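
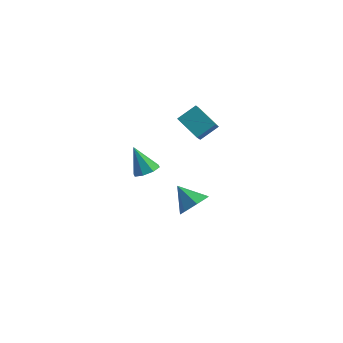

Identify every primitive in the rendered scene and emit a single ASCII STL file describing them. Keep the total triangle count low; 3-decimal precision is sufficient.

solid 
facet normal 0.505 -0.114 -0.856
outer loop
vertex -0.209 1.469 -2.223
vertex -0.737 1.28 -2.509
vertex -0.455 1.835 -2.417
endloop
endfacet
facet normal 0.449 0.635 0.628
outer loop
vertex -0.209 1.469 -2.223
vertex -0.455 1.835 -2.417
vertex -1.443 1.44 -1.311
endloop
endfacet
facet normal 0.505 -0.115 -0.856
outer loop
vertex -0.455 1.835 -2.417
vertex -0.737 1.28 -2.509
vertex -0.866 1.876 -2.665
endloop
endfacet
facet normal -0.072 0.958 0.278
outer loop
vertex -0.455 1.835 -2.417
vertex -0.866 1.876 -2.665
vertex -1.443 1.44 -1.311
endloop
endfacet
facet normal 0.505 -0.115 -0.855
outer loop
vertex -0.866 1.876 -2.665
vertex -0.737 1.28 -2.509
vertex -1.202 1.567 -2.822
endloop
endfacet
facet normal -0.665 0.745 -0.043
outer loop
vertex -0.866 1.876 -2.665
vertex -1.202 1.567 -2.822
vertex -1.443 1.44 -1.311
endloop
endfacet
facet normal 0.504 -0.116 -0.856
outer loop
vertex -1.202 1.567 -2.822
vertex -0.737 1.28 -2.509
vertex -1.266 1.09 -2.795
endloop
endfacet
facet normal -0.982 0.123 -0.146
outer loop
vertex -1.202 1.567 -2.822
vertex -1.266 1.09 -2.795
vertex -1.443 1.44 -1.311
endloop
endfacet
facet normal 0.504 -0.114 -0.856
outer loop
vertex -1.266 1.09 -2.795
vertex -0.737 1.28 -2.509
vertex -1.019 0.724 -2.601
endloop
endfacet
facet normal -0.836 -0.548 0.030
outer loop
vertex -1.266 1.09 -2.795
vertex -1.019 0.724 -2.601
vertex -1.443 1.44 -1.311
endloop
endfacet
facet normal 0.505 -0.114 -0.856
outer loop
vertex -1.019 0.724 -2.601
vertex -0.737 1.28 -2.509
vertex -0.608 0.683 -2.353
endloop
endfacet
facet normal -0.316 -0.870 0.379
outer loop
vertex -1.019 0.724 -2.601
vertex -0.608 0.683 -2.353
vertex -1.443 1.44 -1.311
endloop
endfacet
facet normal 0.503 -0.115 -0.856
outer loop
vertex -0.608 0.683 -2.353
vertex -0.737 1.28 -2.509
vertex -0.272 0.992 -2.197
endloop
endfacet
facet normal 0.279 -0.657 0.701
outer loop
vertex -0.608 0.683 -2.353
vertex -0.272 0.992 -2.197
vertex -1.443 1.44 -1.311
endloop
endfacet
facet normal 0.504 -0.113 -0.856
outer loop
vertex -0.272 0.992 -2.197
vertex -0.737 1.28 -2.509
vertex -0.209 1.469 -2.223
endloop
endfacet
facet normal 0.595 -0.035 0.803
outer loop
vertex -0.272 0.992 -2.197
vertex -0.209 1.469 -2.223
vertex -1.443 1.44 -1.311
endloop
endfacet
facet normal 0.765 -0.197 -0.613
outer loop
vertex 3.681 -3.037 0.128
vertex 3.384 -2.594 -0.385
vertex 3.86 -2.421 0.154
endloop
endfacet
facet normal 0.121 -0.077 0.990
outer loop
vertex 3.681 -3.037 0.128
vertex 3.86 -2.421 0.154
vertex 2.496 -2.366 0.325
endloop
endfacet
facet normal 0.765 -0.197 -0.613
outer loop
vertex 3.86 -2.421 0.154
vertex 3.384 -2.594 -0.385
vertex 3.681 -1.935 -0.226
endloop
endfacet
facet normal 0.121 0.639 0.760
outer loop
vertex 3.86 -2.421 0.154
vertex 3.681 -1.935 -0.226
vertex 2.496 -2.366 0.325
endloop
endfacet
facet normal 0.765 -0.197 -0.613
outer loop
vertex 3.681 -1.935 -0.226
vertex 3.384 -2.594 -0.385
vertex 3.278 -1.946 -0.726
endloop
endfacet
facet normal -0.258 0.948 0.187
outer loop
vertex 3.681 -1.935 -0.226
vertex 3.278 -1.946 -0.726
vertex 2.496 -2.366 0.325
endloop
endfacet
facet normal 0.765 -0.197 -0.613
outer loop
vertex 3.278 -1.946 -0.726
vertex 3.384 -2.594 -0.385
vertex 2.955 -2.445 -0.969
endloop
endfacet
facet normal -0.729 0.616 -0.296
outer loop
vertex 3.278 -1.946 -0.726
vertex 2.955 -2.445 -0.969
vertex 2.496 -2.366 0.325
endloop
endfacet
facet normal 0.766 -0.196 -0.613
outer loop
vertex 2.955 -2.445 -0.969
vertex 3.384 -2.594 -0.385
vertex 2.955 -3.056 -0.773
endloop
endfacet
facet normal -0.939 -0.105 -0.327
outer loop
vertex 2.955 -2.445 -0.969
vertex 2.955 -3.056 -0.773
vertex 2.496 -2.366 0.325
endloop
endfacet
facet normal 0.766 -0.197 -0.612
outer loop
vertex 2.955 -3.056 -0.773
vertex 3.384 -2.594 -0.385
vertex 3.278 -3.32 -0.284
endloop
endfacet
facet normal -0.730 -0.674 0.118
outer loop
vertex 2.955 -3.056 -0.773
vertex 3.278 -3.32 -0.284
vertex 2.496 -2.366 0.325
endloop
endfacet
facet normal 0.765 -0.197 -0.613
outer loop
vertex 3.278 -3.32 -0.284
vertex 3.384 -2.594 -0.385
vertex 3.681 -3.037 0.128
endloop
endfacet
facet normal -0.257 -0.661 0.705
outer loop
vertex 3.278 -3.32 -0.284
vertex 3.681 -3.037 0.128
vertex 2.496 -2.366 0.325
endloop
endfacet
facet normal -0.519 -0.663 -0.540
outer loop
vertex 0.336 2.063 0.717
vertex 0.075 2.951 -0.123
vertex 1.406 1.759 0.062
endloop
endfacet
facet normal 0.210 -0.710 0.672
outer loop
vertex 1.945 2.449 0.623
vertex 0.336 2.063 0.717
vertex 1.406 1.759 0.062
endloop
endfacet
facet normal -0.519 -0.663 -0.539
outer loop
vertex 1.406 1.759 0.062
vertex 0.075 2.951 -0.123
vertex 1.144 2.647 -0.778
endloop
endfacet
facet normal 0.829 -0.235 -0.507
outer loop
vertex 1.144 2.647 -0.778
vertex 1.945 2.449 0.623
vertex 1.406 1.759 0.062
endloop
endfacet
facet normal -0.829 0.236 0.507
outer loop
vertex 0.336 2.063 0.717
vertex 0.614 3.641 0.438
vertex 0.075 2.951 -0.123
endloop
endfacet
facet normal 0.210 -0.710 0.672
outer loop
vertex 0.876 2.753 1.278
vertex 0.336 2.063 0.717
vertex 1.945 2.449 0.623
endloop
endfacet
facet normal -0.829 0.236 0.508
outer loop
vertex 0.876 2.753 1.278
vertex 0.614 3.641 0.438
vertex 0.336 2.063 0.717
endloop
endfacet
facet normal -0.210 0.710 -0.672
outer loop
vertex 0.075 2.951 -0.123
vertex 0.614 3.641 0.438
vertex 1.144 2.647 -0.778
endloop
endfacet
facet normal 0.829 -0.236 -0.507
outer loop
vertex 1.684 3.337 -0.217
vertex 1.945 2.449 0.623
vertex 1.144 2.647 -0.778
endloop
endfacet
facet normal -0.210 0.710 -0.672
outer loop
vertex 1.144 2.647 -0.778
vertex 0.614 3.641 0.438
vertex 1.684 3.337 -0.217
endloop
endfacet
facet normal 0.519 0.663 0.540
outer loop
vertex 1.684 3.337 -0.217
vertex 0.876 2.753 1.278
vertex 1.945 2.449 0.623
endloop
endfacet
facet normal 0.519 0.663 0.539
outer loop
vertex 0.614 3.641 0.438
vertex 0.876 2.753 1.278
vertex 1.684 3.337 -0.217
endloop
endfacet

endsolid


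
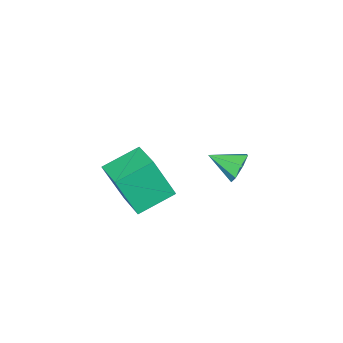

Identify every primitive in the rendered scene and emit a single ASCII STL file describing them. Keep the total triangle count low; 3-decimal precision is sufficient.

solid 
facet normal -0.510 0.769 -0.386
outer loop
vertex -3.481 3.883 -2.099
vertex -4.057 3.805 -1.493
vertex -3.357 4.269 -1.493
endloop
endfacet
facet normal 0.982 -0.022 -0.187
outer loop
vertex -3.481 3.883 -2.099
vertex -3.357 4.269 -1.493
vertex -3.283 2.635 -0.907
endloop
endfacet
facet normal -0.510 0.769 -0.385
outer loop
vertex -3.357 4.269 -1.493
vertex -4.057 3.805 -1.493
vertex -3.76 4.305 -0.887
endloop
endfacet
facet normal 0.817 0.227 0.530
outer loop
vertex -3.357 4.269 -1.493
vertex -3.76 4.305 -0.887
vertex -3.283 2.635 -0.907
endloop
endfacet
facet normal -0.509 0.769 -0.385
outer loop
vertex -3.76 4.305 -0.887
vertex -4.057 3.805 -1.493
vertex -4.387 3.965 -0.737
endloop
endfacet
facet normal 0.208 0.048 0.977
outer loop
vertex -3.76 4.305 -0.887
vertex -4.387 3.965 -0.737
vertex -3.283 2.635 -0.907
endloop
endfacet
facet normal -0.510 0.769 -0.385
outer loop
vertex -4.387 3.965 -0.737
vertex -4.057 3.805 -1.493
vertex -4.766 3.504 -1.156
endloop
endfacet
facet normal -0.387 -0.426 0.818
outer loop
vertex -4.387 3.965 -0.737
vertex -4.766 3.504 -1.156
vertex -3.283 2.635 -0.907
endloop
endfacet
facet normal -0.510 0.769 -0.385
outer loop
vertex -4.766 3.504 -1.156
vertex -4.057 3.805 -1.493
vertex -4.611 3.27 -1.829
endloop
endfacet
facet normal -0.519 -0.837 0.171
outer loop
vertex -4.766 3.504 -1.156
vertex -4.611 3.27 -1.829
vertex -3.283 2.635 -0.907
endloop
endfacet
facet normal -0.509 0.769 -0.385
outer loop
vertex -4.611 3.27 -1.829
vertex -4.057 3.805 -1.493
vertex -4.039 3.439 -2.248
endloop
endfacet
facet normal -0.089 -0.876 -0.475
outer loop
vertex -4.611 3.27 -1.829
vertex -4.039 3.439 -2.248
vertex -3.283 2.635 -0.907
endloop
endfacet
facet normal -0.509 0.769 -0.385
outer loop
vertex -4.039 3.439 -2.248
vertex -4.057 3.805 -1.493
vertex -3.481 3.883 -2.099
endloop
endfacet
facet normal 0.578 -0.514 -0.634
outer loop
vertex -4.039 3.439 -2.248
vertex -3.481 3.883 -2.099
vertex -3.283 2.635 -0.907
endloop
endfacet
facet normal -0.890 0.274 0.363
outer loop
vertex 0.027 1.863 1.084
vertex 0.698 3.492 1.498
vertex -0.552 2.604 -0.894
endloop
endfacet
facet normal -0.371 -0.900 -0.229
outer loop
vertex 1.122 2.088 -1.578
vertex 0.027 1.863 1.084
vertex -0.552 2.604 -0.894
endloop
endfacet
facet normal -0.890 0.274 0.363
outer loop
vertex -0.552 2.604 -0.894
vertex 0.698 3.492 1.498
vertex 0.119 4.233 -0.48
endloop
endfacet
facet normal -0.265 0.338 -0.903
outer loop
vertex 0.119 4.233 -0.48
vertex 1.122 2.088 -1.578
vertex -0.552 2.604 -0.894
endloop
endfacet
facet normal 0.265 -0.338 0.903
outer loop
vertex 0.027 1.863 1.084
vertex 2.372 2.976 0.814
vertex 0.698 3.492 1.498
endloop
endfacet
facet normal -0.371 -0.900 -0.229
outer loop
vertex 1.701 1.347 0.4
vertex 0.027 1.863 1.084
vertex 1.122 2.088 -1.578
endloop
endfacet
facet normal 0.265 -0.338 0.903
outer loop
vertex 1.701 1.347 0.4
vertex 2.372 2.976 0.814
vertex 0.027 1.863 1.084
endloop
endfacet
facet normal 0.371 0.900 0.229
outer loop
vertex 0.698 3.492 1.498
vertex 2.372 2.976 0.814
vertex 0.119 4.233 -0.48
endloop
endfacet
facet normal -0.265 0.338 -0.903
outer loop
vertex 1.793 3.717 -1.164
vertex 1.122 2.088 -1.578
vertex 0.119 4.233 -0.48
endloop
endfacet
facet normal 0.371 0.900 0.229
outer loop
vertex 0.119 4.233 -0.48
vertex 2.372 2.976 0.814
vertex 1.793 3.717 -1.164
endloop
endfacet
facet normal 0.890 -0.274 -0.363
outer loop
vertex 1.793 3.717 -1.164
vertex 1.701 1.347 0.4
vertex 1.122 2.088 -1.578
endloop
endfacet
facet normal 0.890 -0.274 -0.363
outer loop
vertex 2.372 2.976 0.814
vertex 1.701 1.347 0.4
vertex 1.793 3.717 -1.164
endloop
endfacet

endsolid


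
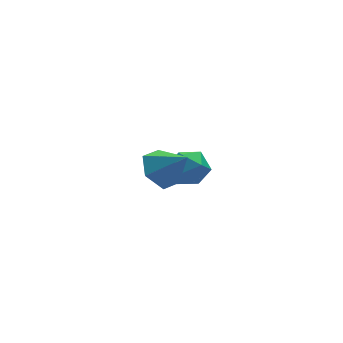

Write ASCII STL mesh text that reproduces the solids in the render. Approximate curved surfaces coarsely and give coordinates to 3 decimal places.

solid 
facet normal -0.496 0.515 -0.700
outer loop
vertex 1.332 -1.725 2.773
vertex 0.423 -2.248 3.032
vertex 0.677 -1.324 3.532
endloop
endfacet
facet normal 0.784 0.425 0.452
outer loop
vertex 1.332 -1.725 2.773
vertex 0.677 -1.324 3.532
vertex 1.257 -3.112 4.208
endloop
endfacet
facet normal -0.496 0.515 -0.699
outer loop
vertex 0.677 -1.324 3.532
vertex 0.423 -2.248 3.032
vertex -0.232 -1.847 3.792
endloop
endfacet
facet normal 0.054 0.368 0.928
outer loop
vertex 0.677 -1.324 3.532
vertex -0.232 -1.847 3.792
vertex 1.257 -3.112 4.208
endloop
endfacet
facet normal -0.496 0.514 -0.699
outer loop
vertex -0.232 -1.847 3.792
vertex 0.423 -2.248 3.032
vertex -0.485 -2.771 3.292
endloop
endfacet
facet normal -0.489 -0.308 0.816
outer loop
vertex -0.232 -1.847 3.792
vertex -0.485 -2.771 3.292
vertex 1.257 -3.112 4.208
endloop
endfacet
facet normal -0.496 0.514 -0.699
outer loop
vertex -0.485 -2.771 3.292
vertex 0.423 -2.248 3.032
vertex 0.17 -3.171 2.533
endloop
endfacet
facet normal -0.301 -0.926 0.228
outer loop
vertex -0.485 -2.771 3.292
vertex 0.17 -3.171 2.533
vertex 1.257 -3.112 4.208
endloop
endfacet
facet normal -0.496 0.514 -0.700
outer loop
vertex 0.17 -3.171 2.533
vertex 0.423 -2.248 3.032
vertex 1.079 -2.649 2.273
endloop
endfacet
facet normal 0.428 -0.869 -0.247
outer loop
vertex 0.17 -3.171 2.533
vertex 1.079 -2.649 2.273
vertex 1.257 -3.112 4.208
endloop
endfacet
facet normal -0.495 0.514 -0.700
outer loop
vertex 1.079 -2.649 2.273
vertex 0.423 -2.248 3.032
vertex 1.332 -1.725 2.773
endloop
endfacet
facet normal 0.972 -0.193 -0.136
outer loop
vertex 1.079 -2.649 2.273
vertex 1.332 -1.725 2.773
vertex 1.257 -3.112 4.208
endloop
endfacet
facet normal -0.816 -0.114 0.567
outer loop
vertex 2.925 3.545 -1.809
vertex 3.179 2.47 -1.659
vertex 3.565 3.237 -0.949
endloop
endfacet
facet normal -0.563 0.551 0.616
outer loop
vertex 2.925 3.545 -1.809
vertex 3.565 3.237 -0.949
vertex 3.819 4.151 -1.535
endloop
endfacet
facet normal -0.552 0.833 -0.040
outer loop
vertex 2.925 3.545 -1.809
vertex 3.819 4.151 -1.535
vertex 3.59 3.948 -2.607
endloop
endfacet
facet normal -0.800 0.341 -0.494
outer loop
vertex 2.925 3.545 -1.809
vertex 3.59 3.948 -2.607
vertex 3.194 2.909 -2.683
endloop
endfacet
facet normal -0.962 -0.244 -0.119
outer loop
vertex 2.925 3.545 -1.809
vertex 3.194 2.909 -2.683
vertex 3.179 2.47 -1.659
endloop
endfacet
facet normal 0.111 0.514 0.850
outer loop
vertex 3.819 4.151 -1.535
vertex 3.565 3.237 -0.949
vertex 4.626 3.451 -1.217
endloop
endfacet
facet normal -0.299 -0.563 0.771
outer loop
vertex 3.565 3.237 -0.949
vertex 3.179 2.47 -1.659
vertex 4.23 2.412 -1.293
endloop
endfacet
facet normal -0.537 -0.773 -0.339
outer loop
vertex 3.179 2.47 -1.659
vertex 3.194 2.909 -2.683
vertex 4.001 2.209 -2.365
endloop
endfacet
facet normal -0.274 0.174 -0.946
outer loop
vertex 3.194 2.909 -2.683
vertex 3.59 3.948 -2.607
vertex 4.255 3.123 -2.951
endloop
endfacet
facet normal 0.127 0.969 -0.211
outer loop
vertex 3.59 3.948 -2.607
vertex 3.819 4.151 -1.535
vertex 4.641 3.89 -2.241
endloop
endfacet
facet normal 0.800 -0.341 0.494
outer loop
vertex 4.895 2.815 -2.091
vertex 4.626 3.451 -1.217
vertex 4.23 2.412 -1.293
endloop
endfacet
facet normal 0.552 -0.833 0.040
outer loop
vertex 4.895 2.815 -2.091
vertex 4.23 2.412 -1.293
vertex 4.001 2.209 -2.365
endloop
endfacet
facet normal 0.563 -0.551 -0.616
outer loop
vertex 4.895 2.815 -2.091
vertex 4.001 2.209 -2.365
vertex 4.255 3.123 -2.951
endloop
endfacet
facet normal 0.816 0.114 -0.567
outer loop
vertex 4.895 2.815 -2.091
vertex 4.255 3.123 -2.951
vertex 4.641 3.89 -2.241
endloop
endfacet
facet normal 0.962 0.244 0.119
outer loop
vertex 4.895 2.815 -2.091
vertex 4.641 3.89 -2.241
vertex 4.626 3.451 -1.217
endloop
endfacet
facet normal 0.274 -0.174 0.946
outer loop
vertex 4.23 2.412 -1.293
vertex 4.626 3.451 -1.217
vertex 3.565 3.237 -0.949
endloop
endfacet
facet normal -0.127 -0.969 0.211
outer loop
vertex 4.001 2.209 -2.365
vertex 4.23 2.412 -1.293
vertex 3.179 2.47 -1.659
endloop
endfacet
facet normal -0.111 -0.514 -0.850
outer loop
vertex 4.255 3.123 -2.951
vertex 4.001 2.209 -2.365
vertex 3.194 2.909 -2.683
endloop
endfacet
facet normal 0.299 0.563 -0.771
outer loop
vertex 4.641 3.89 -2.241
vertex 4.255 3.123 -2.951
vertex 3.59 3.948 -2.607
endloop
endfacet
facet normal 0.537 0.773 0.339
outer loop
vertex 4.626 3.451 -1.217
vertex 4.641 3.89 -2.241
vertex 3.819 4.151 -1.535
endloop
endfacet

endsolid


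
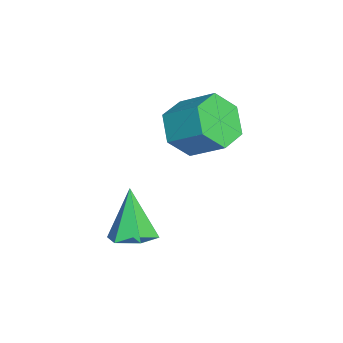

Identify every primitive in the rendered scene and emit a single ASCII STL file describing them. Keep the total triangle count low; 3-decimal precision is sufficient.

solid 
facet normal -0.355 -0.729 -0.585
outer loop
vertex -0.937 2.579 1.376
vertex -1.673 2.391 2.057
vertex -1.83 3.067 1.31
endloop
endfacet
facet normal 0.327 0.489 -0.808
outer loop
vertex -0.937 2.579 1.376
vertex -1.83 3.067 1.31
vertex -0.412 3.658 2.242
endloop
endfacet
facet normal 0.327 0.489 -0.808
outer loop
vertex -0.412 3.658 2.242
vertex -1.83 3.067 1.31
vertex -1.305 4.146 2.176
endloop
endfacet
facet normal 0.355 0.729 0.585
outer loop
vertex -0.412 3.658 2.242
vertex -1.305 4.146 2.176
vertex -1.147 3.469 2.923
endloop
endfacet
facet normal -0.355 -0.729 -0.585
outer loop
vertex -1.83 3.067 1.31
vertex -1.673 2.391 2.057
vertex -2.566 2.879 1.991
endloop
endfacet
facet normal -0.595 0.659 -0.461
outer loop
vertex -1.83 3.067 1.31
vertex -2.566 2.879 1.991
vertex -1.305 4.146 2.176
endloop
endfacet
facet normal -0.595 0.659 -0.460
outer loop
vertex -1.305 4.146 2.176
vertex -2.566 2.879 1.991
vertex -2.041 3.957 2.857
endloop
endfacet
facet normal 0.355 0.729 0.586
outer loop
vertex -1.305 4.146 2.176
vertex -2.041 3.957 2.857
vertex -1.147 3.469 2.923
endloop
endfacet
facet normal -0.355 -0.729 -0.585
outer loop
vertex -2.566 2.879 1.991
vertex -1.673 2.391 2.057
vertex -2.408 2.202 2.738
endloop
endfacet
facet normal -0.922 0.169 0.348
outer loop
vertex -2.566 2.879 1.991
vertex -2.408 2.202 2.738
vertex -2.041 3.957 2.857
endloop
endfacet
facet normal -0.922 0.169 0.348
outer loop
vertex -2.041 3.957 2.857
vertex -2.408 2.202 2.738
vertex -1.883 3.281 3.604
endloop
endfacet
facet normal 0.355 0.729 0.585
outer loop
vertex -2.041 3.957 2.857
vertex -1.883 3.281 3.604
vertex -1.147 3.469 2.923
endloop
endfacet
facet normal -0.355 -0.729 -0.585
outer loop
vertex -2.408 2.202 2.738
vertex -1.673 2.391 2.057
vertex -1.515 1.714 2.804
endloop
endfacet
facet normal -0.327 -0.489 0.808
outer loop
vertex -2.408 2.202 2.738
vertex -1.515 1.714 2.804
vertex -1.883 3.281 3.604
endloop
endfacet
facet normal -0.327 -0.489 0.808
outer loop
vertex -1.883 3.281 3.604
vertex -1.515 1.714 2.804
vertex -0.99 2.793 3.67
endloop
endfacet
facet normal 0.355 0.729 0.585
outer loop
vertex -1.883 3.281 3.604
vertex -0.99 2.793 3.67
vertex -1.147 3.469 2.923
endloop
endfacet
facet normal -0.355 -0.729 -0.586
outer loop
vertex -1.515 1.714 2.804
vertex -1.673 2.391 2.057
vertex -0.779 1.903 2.123
endloop
endfacet
facet normal 0.595 -0.659 0.460
outer loop
vertex -1.515 1.714 2.804
vertex -0.779 1.903 2.123
vertex -0.99 2.793 3.67
endloop
endfacet
facet normal 0.594 -0.659 0.460
outer loop
vertex -0.99 2.793 3.67
vertex -0.779 1.903 2.123
vertex -0.254 2.981 2.989
endloop
endfacet
facet normal 0.355 0.729 0.585
outer loop
vertex -0.99 2.793 3.67
vertex -0.254 2.981 2.989
vertex -1.147 3.469 2.923
endloop
endfacet
facet normal -0.355 -0.729 -0.585
outer loop
vertex -0.779 1.903 2.123
vertex -1.673 2.391 2.057
vertex -0.937 2.579 1.376
endloop
endfacet
facet normal 0.922 -0.169 -0.348
outer loop
vertex -0.779 1.903 2.123
vertex -0.937 2.579 1.376
vertex -0.254 2.981 2.989
endloop
endfacet
facet normal 0.922 -0.169 -0.348
outer loop
vertex -0.254 2.981 2.989
vertex -0.937 2.579 1.376
vertex -0.412 3.658 2.242
endloop
endfacet
facet normal 0.355 0.729 0.585
outer loop
vertex -0.254 2.981 2.989
vertex -0.412 3.658 2.242
vertex -1.147 3.469 2.923
endloop
endfacet
facet normal 0.442 0.079 -0.893
outer loop
vertex 2.44 1.315 0.189
vertex 1.786 1.041 -0.159
vertex 1.877 1.818 -0.045
endloop
endfacet
facet normal 0.351 0.688 0.635
outer loop
vertex 2.44 1.315 0.189
vertex 1.877 1.818 -0.045
vertex 0.994 0.899 1.439
endloop
endfacet
facet normal 0.443 0.079 -0.893
outer loop
vertex 1.877 1.818 -0.045
vertex 1.786 1.041 -0.159
vertex 1.223 1.543 -0.394
endloop
endfacet
facet normal -0.481 0.844 0.236
outer loop
vertex 1.877 1.818 -0.045
vertex 1.223 1.543 -0.394
vertex 0.994 0.899 1.439
endloop
endfacet
facet normal 0.444 0.080 -0.893
outer loop
vertex 1.223 1.543 -0.394
vertex 1.786 1.041 -0.159
vertex 1.133 0.767 -0.508
endloop
endfacet
facet normal -0.989 0.126 -0.079
outer loop
vertex 1.223 1.543 -0.394
vertex 1.133 0.767 -0.508
vertex 0.994 0.899 1.439
endloop
endfacet
facet normal 0.443 0.080 -0.893
outer loop
vertex 1.133 0.767 -0.508
vertex 1.786 1.041 -0.159
vertex 1.695 0.265 -0.274
endloop
endfacet
facet normal -0.667 -0.745 0.003
outer loop
vertex 1.133 0.767 -0.508
vertex 1.695 0.265 -0.274
vertex 0.994 0.899 1.439
endloop
endfacet
facet normal 0.443 0.080 -0.893
outer loop
vertex 1.695 0.265 -0.274
vertex 1.786 1.041 -0.159
vertex 2.349 0.539 0.075
endloop
endfacet
facet normal 0.164 -0.901 0.401
outer loop
vertex 1.695 0.265 -0.274
vertex 2.349 0.539 0.075
vertex 0.994 0.899 1.439
endloop
endfacet
facet normal 0.442 0.079 -0.893
outer loop
vertex 2.349 0.539 0.075
vertex 1.786 1.041 -0.159
vertex 2.44 1.315 0.189
endloop
endfacet
facet normal 0.673 -0.184 0.717
outer loop
vertex 2.349 0.539 0.075
vertex 2.44 1.315 0.189
vertex 0.994 0.899 1.439
endloop
endfacet

endsolid


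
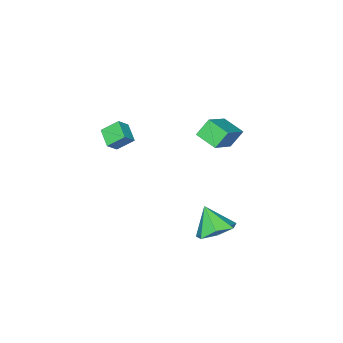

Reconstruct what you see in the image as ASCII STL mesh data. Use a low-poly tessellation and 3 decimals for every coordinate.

solid 
facet normal -0.823 -0.222 -0.523
outer loop
vertex -1.779 1.367 2.144
vertex -1.848 2.468 1.786
vertex -1.198 1.137 1.326
endloop
endfacet
facet normal 0.060 -0.949 0.309
outer loop
vertex 0.268 1.532 2.254
vertex -1.779 1.367 2.144
vertex -1.198 1.137 1.326
endloop
endfacet
facet normal -0.824 -0.222 -0.522
outer loop
vertex -1.198 1.137 1.326
vertex -1.848 2.468 1.786
vertex -1.267 2.238 0.967
endloop
endfacet
facet normal 0.564 -0.224 -0.795
outer loop
vertex -1.267 2.238 0.967
vertex 0.268 1.532 2.254
vertex -1.198 1.137 1.326
endloop
endfacet
facet normal -0.564 0.223 0.795
outer loop
vertex -1.779 1.367 2.144
vertex -0.382 2.863 2.714
vertex -1.848 2.468 1.786
endloop
endfacet
facet normal 0.060 -0.949 0.309
outer loop
vertex -0.313 1.762 3.073
vertex -1.779 1.367 2.144
vertex 0.268 1.532 2.254
endloop
endfacet
facet normal -0.564 0.224 0.795
outer loop
vertex -0.313 1.762 3.073
vertex -0.382 2.863 2.714
vertex -1.779 1.367 2.144
endloop
endfacet
facet normal -0.060 0.949 -0.309
outer loop
vertex -1.848 2.468 1.786
vertex -0.382 2.863 2.714
vertex -1.267 2.238 0.967
endloop
endfacet
facet normal 0.564 -0.223 -0.795
outer loop
vertex 0.199 2.633 1.896
vertex 0.268 1.532 2.254
vertex -1.267 2.238 0.967
endloop
endfacet
facet normal -0.060 0.949 -0.309
outer loop
vertex -1.267 2.238 0.967
vertex -0.382 2.863 2.714
vertex 0.199 2.633 1.896
endloop
endfacet
facet normal 0.824 0.221 0.522
outer loop
vertex 0.199 2.633 1.896
vertex -0.313 1.762 3.073
vertex 0.268 1.532 2.254
endloop
endfacet
facet normal 0.823 0.222 0.522
outer loop
vertex -0.382 2.863 2.714
vertex -0.313 1.762 3.073
vertex 0.199 2.633 1.896
endloop
endfacet
facet normal -0.731 0.035 -0.682
outer loop
vertex 1.212 -3.004 0.431
vertex 0.648 -2.405 1.066
vertex 1.647 -2.147 0.008
endloop
endfacet
facet normal 0.542 -0.577 -0.611
outer loop
vertex 2.232 -2.175 0.554
vertex 1.212 -3.004 0.431
vertex 1.647 -2.147 0.008
endloop
endfacet
facet normal -0.731 0.035 -0.682
outer loop
vertex 1.647 -2.147 0.008
vertex 0.648 -2.405 1.066
vertex 1.083 -1.548 0.644
endloop
endfacet
facet normal 0.414 0.817 -0.402
outer loop
vertex 1.083 -1.548 0.644
vertex 2.232 -2.175 0.554
vertex 1.647 -2.147 0.008
endloop
endfacet
facet normal -0.414 -0.816 0.402
outer loop
vertex 1.212 -3.004 0.431
vertex 1.233 -2.433 1.612
vertex 0.648 -2.405 1.066
endloop
endfacet
facet normal 0.542 -0.576 -0.612
outer loop
vertex 1.797 -3.032 0.976
vertex 1.212 -3.004 0.431
vertex 2.232 -2.175 0.554
endloop
endfacet
facet normal -0.414 -0.817 0.402
outer loop
vertex 1.797 -3.032 0.976
vertex 1.233 -2.433 1.612
vertex 1.212 -3.004 0.431
endloop
endfacet
facet normal -0.543 0.576 0.611
outer loop
vertex 0.648 -2.405 1.066
vertex 1.233 -2.433 1.612
vertex 1.083 -1.548 0.644
endloop
endfacet
facet normal 0.414 0.816 -0.402
outer loop
vertex 1.668 -1.576 1.189
vertex 2.232 -2.175 0.554
vertex 1.083 -1.548 0.644
endloop
endfacet
facet normal -0.542 0.577 0.611
outer loop
vertex 1.083 -1.548 0.644
vertex 1.233 -2.433 1.612
vertex 1.668 -1.576 1.189
endloop
endfacet
facet normal 0.731 -0.035 0.682
outer loop
vertex 1.668 -1.576 1.189
vertex 1.797 -3.032 0.976
vertex 2.232 -2.175 0.554
endloop
endfacet
facet normal 0.731 -0.035 0.681
outer loop
vertex 1.233 -2.433 1.612
vertex 1.797 -3.032 0.976
vertex 1.668 -1.576 1.189
endloop
endfacet
facet normal 0.045 0.555 -0.831
outer loop
vertex 0.685 1.971 -4.459
vertex 0.043 2.646 -4.043
vertex 1.062 2.627 -4.001
endloop
endfacet
facet normal 0.747 -0.611 0.261
outer loop
vertex 0.685 1.971 -4.459
vertex 1.062 2.627 -4.001
vertex -0.023 1.814 -2.797
endloop
endfacet
facet normal 0.045 0.554 -0.831
outer loop
vertex 1.062 2.627 -4.001
vertex 0.043 2.646 -4.043
vertex 0.673 3.298 -3.575
endloop
endfacet
facet normal 0.742 0.004 0.671
outer loop
vertex 1.062 2.627 -4.001
vertex 0.673 3.298 -3.575
vertex -0.023 1.814 -2.797
endloop
endfacet
facet normal 0.044 0.554 -0.831
outer loop
vertex 0.673 3.298 -3.575
vertex 0.043 2.646 -4.043
vertex -0.191 3.477 -3.501
endloop
endfacet
facet normal 0.160 0.398 0.903
outer loop
vertex 0.673 3.298 -3.575
vertex -0.191 3.477 -3.501
vertex -0.023 1.814 -2.797
endloop
endfacet
facet normal 0.045 0.555 -0.831
outer loop
vertex -0.191 3.477 -3.501
vertex 0.043 2.646 -4.043
vertex -0.878 3.031 -3.836
endloop
endfacet
facet normal -0.560 0.275 0.782
outer loop
vertex -0.191 3.477 -3.501
vertex -0.878 3.031 -3.836
vertex -0.023 1.814 -2.797
endloop
endfacet
facet normal 0.045 0.554 -0.831
outer loop
vertex -0.878 3.031 -3.836
vertex 0.043 2.646 -4.043
vertex -0.871 2.294 -4.327
endloop
endfacet
facet normal -0.875 -0.274 0.399
outer loop
vertex -0.878 3.031 -3.836
vertex -0.871 2.294 -4.327
vertex -0.023 1.814 -2.797
endloop
endfacet
facet normal 0.045 0.554 -0.831
outer loop
vertex -0.871 2.294 -4.327
vertex 0.043 2.646 -4.043
vertex -0.176 1.822 -4.604
endloop
endfacet
facet normal -0.550 -0.834 0.043
outer loop
vertex -0.871 2.294 -4.327
vertex -0.176 1.822 -4.604
vertex -0.023 1.814 -2.797
endloop
endfacet
facet normal 0.044 0.554 -0.831
outer loop
vertex -0.176 1.822 -4.604
vertex 0.043 2.646 -4.043
vertex 0.685 1.971 -4.459
endloop
endfacet
facet normal 0.174 -0.985 -0.019
outer loop
vertex -0.176 1.822 -4.604
vertex 0.685 1.971 -4.459
vertex -0.023 1.814 -2.797
endloop
endfacet

endsolid


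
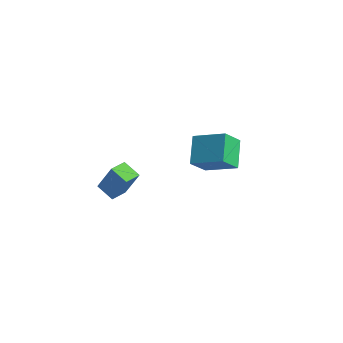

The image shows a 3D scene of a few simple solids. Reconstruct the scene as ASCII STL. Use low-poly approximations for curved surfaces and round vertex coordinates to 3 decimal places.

solid 
facet normal -0.499 0.611 0.615
outer loop
vertex -1.4 2.566 -2.566
vertex 0.377 3.261 -1.815
vertex -1.375 3.732 -3.705
endloop
endfacet
facet normal -0.866 -0.339 -0.366
outer loop
vertex -0.417 2.559 -4.885
vertex -1.4 2.566 -2.566
vertex -1.375 3.732 -3.705
endloop
endfacet
facet normal -0.499 0.611 0.615
outer loop
vertex -1.375 3.732 -3.705
vertex 0.377 3.261 -1.815
vertex 0.402 4.427 -2.954
endloop
endfacet
facet normal 0.015 0.715 -0.699
outer loop
vertex 0.402 4.427 -2.954
vertex -0.417 2.559 -4.885
vertex -1.375 3.732 -3.705
endloop
endfacet
facet normal -0.015 -0.715 0.699
outer loop
vertex -1.4 2.566 -2.566
vertex 1.335 2.088 -2.995
vertex 0.377 3.261 -1.815
endloop
endfacet
facet normal -0.866 -0.339 -0.366
outer loop
vertex -0.442 1.393 -3.746
vertex -1.4 2.566 -2.566
vertex -0.417 2.559 -4.885
endloop
endfacet
facet normal -0.015 -0.715 0.699
outer loop
vertex -0.442 1.393 -3.746
vertex 1.335 2.088 -2.995
vertex -1.4 2.566 -2.566
endloop
endfacet
facet normal 0.866 0.339 0.366
outer loop
vertex 0.377 3.261 -1.815
vertex 1.335 2.088 -2.995
vertex 0.402 4.427 -2.954
endloop
endfacet
facet normal 0.015 0.715 -0.699
outer loop
vertex 1.36 3.254 -4.134
vertex -0.417 2.559 -4.885
vertex 0.402 4.427 -2.954
endloop
endfacet
facet normal 0.866 0.339 0.366
outer loop
vertex 0.402 4.427 -2.954
vertex 1.335 2.088 -2.995
vertex 1.36 3.254 -4.134
endloop
endfacet
facet normal 0.499 -0.611 -0.615
outer loop
vertex 1.36 3.254 -4.134
vertex -0.442 1.393 -3.746
vertex -0.417 2.559 -4.885
endloop
endfacet
facet normal 0.499 -0.611 -0.615
outer loop
vertex 1.335 2.088 -2.995
vertex -0.442 1.393 -3.746
vertex 1.36 3.254 -4.134
endloop
endfacet
facet normal -0.890 -0.067 0.450
outer loop
vertex -0.565 -4.269 -1.268
vertex -0.686 -3.219 -1.35
vertex -1.407 -4.499 -2.967
endloop
endfacet
facet normal 0.114 -0.990 0.078
outer loop
vertex -0.374 -4.421 -3.49
vertex -0.565 -4.269 -1.268
vertex -1.407 -4.499 -2.967
endloop
endfacet
facet normal -0.890 -0.067 0.450
outer loop
vertex -1.407 -4.499 -2.967
vertex -0.686 -3.219 -1.35
vertex -1.528 -3.449 -3.05
endloop
endfacet
facet normal -0.441 -0.121 -0.889
outer loop
vertex -1.528 -3.449 -3.05
vertex -0.374 -4.421 -3.49
vertex -1.407 -4.499 -2.967
endloop
endfacet
facet normal 0.441 0.120 0.889
outer loop
vertex -0.565 -4.269 -1.268
vertex 0.347 -3.141 -1.873
vertex -0.686 -3.219 -1.35
endloop
endfacet
facet normal 0.114 -0.990 0.078
outer loop
vertex 0.468 -4.191 -1.79
vertex -0.565 -4.269 -1.268
vertex -0.374 -4.421 -3.49
endloop
endfacet
facet normal 0.440 0.121 0.890
outer loop
vertex 0.468 -4.191 -1.79
vertex 0.347 -3.141 -1.873
vertex -0.565 -4.269 -1.268
endloop
endfacet
facet normal -0.114 0.990 -0.078
outer loop
vertex -0.686 -3.219 -1.35
vertex 0.347 -3.141 -1.873
vertex -1.528 -3.449 -3.05
endloop
endfacet
facet normal -0.440 -0.120 -0.890
outer loop
vertex -0.495 -3.371 -3.572
vertex -0.374 -4.421 -3.49
vertex -1.528 -3.449 -3.05
endloop
endfacet
facet normal -0.114 0.990 -0.078
outer loop
vertex -1.528 -3.449 -3.05
vertex 0.347 -3.141 -1.873
vertex -0.495 -3.371 -3.572
endloop
endfacet
facet normal 0.890 0.067 -0.450
outer loop
vertex -0.495 -3.371 -3.572
vertex 0.468 -4.191 -1.79
vertex -0.374 -4.421 -3.49
endloop
endfacet
facet normal 0.890 0.067 -0.450
outer loop
vertex 0.347 -3.141 -1.873
vertex 0.468 -4.191 -1.79
vertex -0.495 -3.371 -3.572
endloop
endfacet

endsolid


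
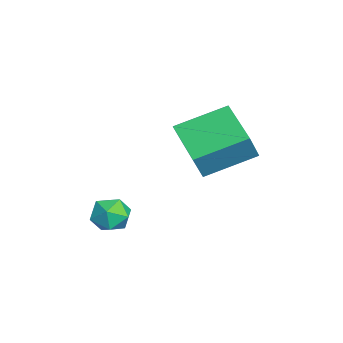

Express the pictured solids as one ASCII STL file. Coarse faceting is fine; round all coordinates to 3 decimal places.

solid 
facet normal -0.890 -0.337 0.309
outer loop
vertex -3.554 -1.071 -0.485
vertex -4.019 0.907 0.332
vertex -4.1 -0.711 -1.666
endloop
endfacet
facet normal 0.212 -0.903 -0.373
outer loop
vertex -2.241 -0.007 -2.312
vertex -3.554 -1.071 -0.485
vertex -4.1 -0.711 -1.666
endloop
endfacet
facet normal -0.890 -0.337 0.309
outer loop
vertex -4.1 -0.711 -1.666
vertex -4.019 0.907 0.332
vertex -4.565 1.267 -0.849
endloop
endfacet
facet normal -0.405 0.266 -0.875
outer loop
vertex -4.565 1.267 -0.849
vertex -2.241 -0.007 -2.312
vertex -4.1 -0.711 -1.666
endloop
endfacet
facet normal 0.405 -0.266 0.875
outer loop
vertex -3.554 -1.071 -0.485
vertex -2.16 1.611 -0.314
vertex -4.019 0.907 0.332
endloop
endfacet
facet normal 0.212 -0.903 -0.373
outer loop
vertex -1.695 -0.367 -1.131
vertex -3.554 -1.071 -0.485
vertex -2.241 -0.007 -2.312
endloop
endfacet
facet normal 0.405 -0.266 0.875
outer loop
vertex -1.695 -0.367 -1.131
vertex -2.16 1.611 -0.314
vertex -3.554 -1.071 -0.485
endloop
endfacet
facet normal -0.212 0.903 0.373
outer loop
vertex -4.019 0.907 0.332
vertex -2.16 1.611 -0.314
vertex -4.565 1.267 -0.849
endloop
endfacet
facet normal -0.405 0.266 -0.875
outer loop
vertex -2.706 1.971 -1.495
vertex -2.241 -0.007 -2.312
vertex -4.565 1.267 -0.849
endloop
endfacet
facet normal -0.212 0.903 0.373
outer loop
vertex -4.565 1.267 -0.849
vertex -2.16 1.611 -0.314
vertex -2.706 1.971 -1.495
endloop
endfacet
facet normal 0.890 0.337 -0.309
outer loop
vertex -2.706 1.971 -1.495
vertex -1.695 -0.367 -1.131
vertex -2.241 -0.007 -2.312
endloop
endfacet
facet normal 0.890 0.337 -0.309
outer loop
vertex -2.16 1.611 -0.314
vertex -1.695 -0.367 -1.131
vertex -2.706 1.971 -1.495
endloop
endfacet
facet normal -0.897 0.428 -0.111
outer loop
vertex -0.666 -3.083 -3.415
vertex -0.816 -3.19 -2.615
vertex -0.455 -2.501 -2.877
endloop
endfacet
facet normal -0.428 0.692 -0.581
outer loop
vertex -0.666 -3.083 -3.415
vertex -0.455 -2.501 -2.877
vertex 0.054 -2.699 -3.488
endloop
endfacet
facet normal -0.179 0.151 -0.972
outer loop
vertex -0.666 -3.083 -3.415
vertex 0.054 -2.699 -3.488
vertex 0.008 -3.509 -3.605
endloop
endfacet
facet normal -0.494 -0.449 -0.744
outer loop
vertex -0.666 -3.083 -3.415
vertex 0.008 -3.509 -3.605
vertex -0.53 -3.812 -3.065
endloop
endfacet
facet normal -0.937 -0.277 -0.213
outer loop
vertex -0.666 -3.083 -3.415
vertex -0.53 -3.812 -3.065
vertex -0.816 -3.19 -2.615
endloop
endfacet
facet normal 0.119 0.969 -0.215
outer loop
vertex 0.054 -2.699 -3.488
vertex -0.455 -2.501 -2.877
vertex 0.35 -2.568 -2.735
endloop
endfacet
facet normal -0.640 0.542 0.545
outer loop
vertex -0.455 -2.501 -2.877
vertex -0.816 -3.19 -2.615
vertex -0.188 -2.871 -2.195
endloop
endfacet
facet normal -0.704 -0.599 0.381
outer loop
vertex -0.816 -3.19 -2.615
vertex -0.53 -3.812 -3.065
vertex -0.234 -3.681 -2.312
endloop
endfacet
facet normal 0.012 -0.877 -0.480
outer loop
vertex -0.53 -3.812 -3.065
vertex 0.008 -3.509 -3.605
vertex 0.275 -3.879 -2.923
endloop
endfacet
facet normal 0.520 0.093 -0.849
outer loop
vertex 0.008 -3.509 -3.605
vertex 0.054 -2.699 -3.488
vertex 0.636 -3.19 -3.185
endloop
endfacet
facet normal 0.494 0.449 0.744
outer loop
vertex 0.486 -3.297 -2.385
vertex 0.35 -2.568 -2.735
vertex -0.188 -2.871 -2.195
endloop
endfacet
facet normal 0.179 -0.151 0.972
outer loop
vertex 0.486 -3.297 -2.385
vertex -0.188 -2.871 -2.195
vertex -0.234 -3.681 -2.312
endloop
endfacet
facet normal 0.428 -0.692 0.581
outer loop
vertex 0.486 -3.297 -2.385
vertex -0.234 -3.681 -2.312
vertex 0.275 -3.879 -2.923
endloop
endfacet
facet normal 0.897 -0.428 0.111
outer loop
vertex 0.486 -3.297 -2.385
vertex 0.275 -3.879 -2.923
vertex 0.636 -3.19 -3.185
endloop
endfacet
facet normal 0.937 0.277 0.213
outer loop
vertex 0.486 -3.297 -2.385
vertex 0.636 -3.19 -3.185
vertex 0.35 -2.568 -2.735
endloop
endfacet
facet normal -0.012 0.877 0.480
outer loop
vertex -0.188 -2.871 -2.195
vertex 0.35 -2.568 -2.735
vertex -0.455 -2.501 -2.877
endloop
endfacet
facet normal -0.520 -0.093 0.849
outer loop
vertex -0.234 -3.681 -2.312
vertex -0.188 -2.871 -2.195
vertex -0.816 -3.19 -2.615
endloop
endfacet
facet normal -0.119 -0.969 0.215
outer loop
vertex 0.275 -3.879 -2.923
vertex -0.234 -3.681 -2.312
vertex -0.53 -3.812 -3.065
endloop
endfacet
facet normal 0.640 -0.542 -0.545
outer loop
vertex 0.636 -3.19 -3.185
vertex 0.275 -3.879 -2.923
vertex 0.008 -3.509 -3.605
endloop
endfacet
facet normal 0.704 0.599 -0.381
outer loop
vertex 0.35 -2.568 -2.735
vertex 0.636 -3.19 -3.185
vertex 0.054 -2.699 -3.488
endloop
endfacet

endsolid


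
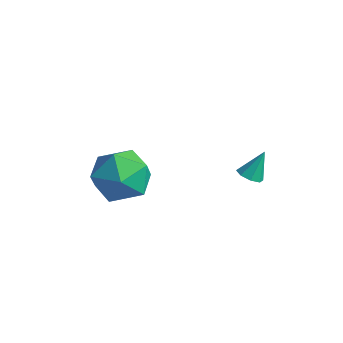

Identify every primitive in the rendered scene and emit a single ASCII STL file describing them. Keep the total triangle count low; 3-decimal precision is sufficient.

solid 
facet normal -0.124 -0.505 -0.854
outer loop
vertex 3.384 2.543 -1.188
vertex 3.035 2.906 -1.352
vertex 3.56 2.846 -1.393
endloop
endfacet
facet normal 0.873 -0.210 0.439
outer loop
vertex 3.384 2.543 -1.188
vertex 3.56 2.846 -1.393
vertex 3.185 3.514 -0.328
endloop
endfacet
facet normal -0.124 -0.506 -0.854
outer loop
vertex 3.56 2.846 -1.393
vertex 3.035 2.906 -1.352
vertex 3.428 3.184 -1.574
endloop
endfacet
facet normal 0.915 0.397 0.073
outer loop
vertex 3.56 2.846 -1.393
vertex 3.428 3.184 -1.574
vertex 3.185 3.514 -0.328
endloop
endfacet
facet normal -0.124 -0.506 -0.854
outer loop
vertex 3.428 3.184 -1.574
vertex 3.035 2.906 -1.352
vertex 3.066 3.359 -1.625
endloop
endfacet
facet normal 0.447 0.882 -0.146
outer loop
vertex 3.428 3.184 -1.574
vertex 3.066 3.359 -1.625
vertex 3.185 3.514 -0.328
endloop
endfacet
facet normal -0.125 -0.506 -0.854
outer loop
vertex 3.066 3.359 -1.625
vertex 3.035 2.906 -1.352
vertex 2.686 3.269 -1.516
endloop
endfacet
facet normal -0.254 0.963 -0.092
outer loop
vertex 3.066 3.359 -1.625
vertex 2.686 3.269 -1.516
vertex 3.185 3.514 -0.328
endloop
endfacet
facet normal -0.125 -0.506 -0.853
outer loop
vertex 2.686 3.269 -1.516
vertex 3.035 2.906 -1.352
vertex 2.51 2.967 -1.311
endloop
endfacet
facet normal -0.779 0.593 0.205
outer loop
vertex 2.686 3.269 -1.516
vertex 2.51 2.967 -1.311
vertex 3.185 3.514 -0.328
endloop
endfacet
facet normal -0.125 -0.506 -0.853
outer loop
vertex 2.51 2.967 -1.311
vertex 3.035 2.906 -1.352
vertex 2.642 2.629 -1.13
endloop
endfacet
facet normal -0.821 -0.014 0.571
outer loop
vertex 2.51 2.967 -1.311
vertex 2.642 2.629 -1.13
vertex 3.185 3.514 -0.328
endloop
endfacet
facet normal -0.126 -0.506 -0.853
outer loop
vertex 2.642 2.629 -1.13
vertex 3.035 2.906 -1.352
vertex 3.004 2.453 -1.079
endloop
endfacet
facet normal -0.354 -0.499 0.791
outer loop
vertex 2.642 2.629 -1.13
vertex 3.004 2.453 -1.079
vertex 3.185 3.514 -0.328
endloop
endfacet
facet normal -0.125 -0.506 -0.854
outer loop
vertex 3.004 2.453 -1.079
vertex 3.035 2.906 -1.352
vertex 3.384 2.543 -1.188
endloop
endfacet
facet normal 0.349 -0.580 0.736
outer loop
vertex 3.004 2.453 -1.079
vertex 3.384 2.543 -1.188
vertex 3.185 3.514 -0.328
endloop
endfacet
facet normal 0.086 0.465 0.881
outer loop
vertex 0.457 -0.343 0.616
vertex 0.627 -1.418 1.167
vertex 1.584 -0.792 0.743
endloop
endfacet
facet normal 0.313 0.884 0.348
outer loop
vertex 0.457 -0.343 0.616
vertex 1.584 -0.792 0.743
vertex 1.253 -0.262 -0.305
endloop
endfacet
facet normal -0.227 0.968 -0.111
outer loop
vertex 0.457 -0.343 0.616
vertex 1.253 -0.262 -0.305
vertex 0.092 -0.56 -0.528
endloop
endfacet
facet normal -0.787 0.601 0.137
outer loop
vertex 0.457 -0.343 0.616
vertex 0.092 -0.56 -0.528
vertex -0.295 -1.274 0.382
endloop
endfacet
facet normal -0.594 0.291 0.750
outer loop
vertex 0.457 -0.343 0.616
vertex -0.295 -1.274 0.382
vertex 0.627 -1.418 1.167
endloop
endfacet
facet normal 0.840 0.543 0.009
outer loop
vertex 1.253 -0.262 -0.305
vertex 1.584 -0.792 0.743
vertex 1.915 -1.286 -0.322
endloop
endfacet
facet normal 0.473 -0.134 0.871
outer loop
vertex 1.584 -0.792 0.743
vertex 0.627 -1.418 1.167
vertex 1.528 -2.0 0.588
endloop
endfacet
facet normal -0.626 -0.416 0.659
outer loop
vertex 0.627 -1.418 1.167
vertex -0.295 -1.274 0.382
vertex 0.367 -2.298 0.365
endloop
endfacet
facet normal -0.939 0.086 -0.332
outer loop
vertex -0.295 -1.274 0.382
vertex 0.092 -0.56 -0.528
vertex 0.036 -1.768 -0.683
endloop
endfacet
facet normal -0.033 0.679 -0.734
outer loop
vertex 0.092 -0.56 -0.528
vertex 1.253 -0.262 -0.305
vertex 0.993 -1.142 -1.107
endloop
endfacet
facet normal 0.787 -0.601 -0.137
outer loop
vertex 1.163 -2.217 -0.556
vertex 1.915 -1.286 -0.322
vertex 1.528 -2.0 0.588
endloop
endfacet
facet normal 0.227 -0.968 0.111
outer loop
vertex 1.163 -2.217 -0.556
vertex 1.528 -2.0 0.588
vertex 0.367 -2.298 0.365
endloop
endfacet
facet normal -0.313 -0.884 -0.348
outer loop
vertex 1.163 -2.217 -0.556
vertex 0.367 -2.298 0.365
vertex 0.036 -1.768 -0.683
endloop
endfacet
facet normal -0.086 -0.465 -0.881
outer loop
vertex 1.163 -2.217 -0.556
vertex 0.036 -1.768 -0.683
vertex 0.993 -1.142 -1.107
endloop
endfacet
facet normal 0.594 -0.291 -0.750
outer loop
vertex 1.163 -2.217 -0.556
vertex 0.993 -1.142 -1.107
vertex 1.915 -1.286 -0.322
endloop
endfacet
facet normal 0.939 -0.086 0.332
outer loop
vertex 1.528 -2.0 0.588
vertex 1.915 -1.286 -0.322
vertex 1.584 -0.792 0.743
endloop
endfacet
facet normal 0.033 -0.679 0.734
outer loop
vertex 0.367 -2.298 0.365
vertex 1.528 -2.0 0.588
vertex 0.627 -1.418 1.167
endloop
endfacet
facet normal -0.840 -0.543 -0.009
outer loop
vertex 0.036 -1.768 -0.683
vertex 0.367 -2.298 0.365
vertex -0.295 -1.274 0.382
endloop
endfacet
facet normal -0.473 0.134 -0.871
outer loop
vertex 0.993 -1.142 -1.107
vertex 0.036 -1.768 -0.683
vertex 0.092 -0.56 -0.528
endloop
endfacet
facet normal 0.626 0.416 -0.659
outer loop
vertex 1.915 -1.286 -0.322
vertex 0.993 -1.142 -1.107
vertex 1.253 -0.262 -0.305
endloop
endfacet

endsolid


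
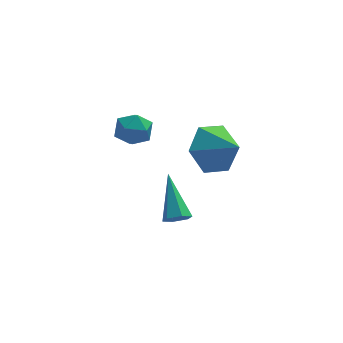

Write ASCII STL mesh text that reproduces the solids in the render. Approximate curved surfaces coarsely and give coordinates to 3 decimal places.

solid 
facet normal 0.058 -0.777 -0.627
outer loop
vertex -0.049 1.268 -4.644
vertex -0.444 1.029 -4.384
vertex -0.551 1.35 -4.792
endloop
endfacet
facet normal 0.292 0.773 -0.564
outer loop
vertex -0.049 1.268 -4.644
vertex -0.551 1.35 -4.792
vertex -0.556 2.531 -3.176
endloop
endfacet
facet normal 0.058 -0.777 -0.627
outer loop
vertex -0.551 1.35 -4.792
vertex -0.444 1.029 -4.384
vertex -0.946 1.111 -4.532
endloop
endfacet
facet normal -0.659 0.606 -0.445
outer loop
vertex -0.551 1.35 -4.792
vertex -0.946 1.111 -4.532
vertex -0.556 2.531 -3.176
endloop
endfacet
facet normal 0.057 -0.779 -0.624
outer loop
vertex -0.946 1.111 -4.532
vertex -0.444 1.029 -4.384
vertex -0.839 0.791 -4.123
endloop
endfacet
facet normal -0.965 0.014 0.263
outer loop
vertex -0.946 1.111 -4.532
vertex -0.839 0.791 -4.123
vertex -0.556 2.531 -3.176
endloop
endfacet
facet normal 0.057 -0.779 -0.624
outer loop
vertex -0.839 0.791 -4.123
vertex -0.444 1.029 -4.384
vertex -0.337 0.709 -3.975
endloop
endfacet
facet normal -0.319 -0.413 0.853
outer loop
vertex -0.839 0.791 -4.123
vertex -0.337 0.709 -3.975
vertex -0.556 2.531 -3.176
endloop
endfacet
facet normal 0.058 -0.779 -0.625
outer loop
vertex -0.337 0.709 -3.975
vertex -0.444 1.029 -4.384
vertex 0.058 0.947 -4.235
endloop
endfacet
facet normal 0.632 -0.246 0.735
outer loop
vertex -0.337 0.709 -3.975
vertex 0.058 0.947 -4.235
vertex -0.556 2.531 -3.176
endloop
endfacet
facet normal 0.059 -0.778 -0.626
outer loop
vertex 0.058 0.947 -4.235
vertex -0.444 1.029 -4.384
vertex -0.049 1.268 -4.644
endloop
endfacet
facet normal 0.938 0.346 0.026
outer loop
vertex 0.058 0.947 -4.235
vertex -0.049 1.268 -4.644
vertex -0.556 2.531 -3.176
endloop
endfacet
facet normal -0.523 0.669 -0.528
outer loop
vertex 1.052 -0.353 -0.876
vertex 0.602 -0.015 -0.001
vertex 1.488 0.418 -0.331
endloop
endfacet
facet normal 0.908 -0.331 -0.258
outer loop
vertex 1.052 -0.353 -0.876
vertex 1.488 0.418 -0.331
vertex 1.298 -0.905 0.701
endloop
endfacet
facet normal -0.523 0.669 -0.528
outer loop
vertex 1.488 0.418 -0.331
vertex 0.602 -0.015 -0.001
vertex 1.037 0.756 0.544
endloop
endfacet
facet normal 0.901 0.179 0.395
outer loop
vertex 1.488 0.418 -0.331
vertex 1.037 0.756 0.544
vertex 1.298 -0.905 0.701
endloop
endfacet
facet normal -0.524 0.669 -0.528
outer loop
vertex 1.037 0.756 0.544
vertex 0.602 -0.015 -0.001
vertex 0.152 0.323 0.874
endloop
endfacet
facet normal 0.288 0.135 0.948
outer loop
vertex 1.037 0.756 0.544
vertex 0.152 0.323 0.874
vertex 1.298 -0.905 0.701
endloop
endfacet
facet normal -0.524 0.669 -0.528
outer loop
vertex 0.152 0.323 0.874
vertex 0.602 -0.015 -0.001
vertex -0.284 -0.449 0.329
endloop
endfacet
facet normal -0.321 -0.419 0.850
outer loop
vertex 0.152 0.323 0.874
vertex -0.284 -0.449 0.329
vertex 1.298 -0.905 0.701
endloop
endfacet
facet normal -0.524 0.669 -0.528
outer loop
vertex -0.284 -0.449 0.329
vertex 0.602 -0.015 -0.001
vertex 0.166 -0.787 -0.546
endloop
endfacet
facet normal -0.314 -0.929 0.197
outer loop
vertex -0.284 -0.449 0.329
vertex 0.166 -0.787 -0.546
vertex 1.298 -0.905 0.701
endloop
endfacet
facet normal -0.524 0.669 -0.528
outer loop
vertex 0.166 -0.787 -0.546
vertex 0.602 -0.015 -0.001
vertex 1.052 -0.353 -0.876
endloop
endfacet
facet normal 0.301 -0.885 -0.357
outer loop
vertex 0.166 -0.787 -0.546
vertex 1.052 -0.353 -0.876
vertex 1.298 -0.905 0.701
endloop
endfacet
facet normal -0.417 -0.073 0.906
outer loop
vertex -2.185 3.422 -0.743
vertex -2.017 2.684 -0.725
vertex -1.524 3.191 -0.457
endloop
endfacet
facet normal -0.145 0.579 0.802
outer loop
vertex -2.185 3.422 -0.743
vertex -1.524 3.191 -0.457
vertex -1.551 3.802 -0.903
endloop
endfacet
facet normal -0.459 0.860 0.225
outer loop
vertex -2.185 3.422 -0.743
vertex -1.551 3.802 -0.903
vertex -2.061 3.672 -1.447
endloop
endfacet
facet normal -0.924 0.382 -0.027
outer loop
vertex -2.185 3.422 -0.743
vertex -2.061 3.672 -1.447
vertex -2.35 2.981 -1.337
endloop
endfacet
facet normal -0.898 -0.195 0.394
outer loop
vertex -2.185 3.422 -0.743
vertex -2.35 2.981 -1.337
vertex -2.017 2.684 -0.725
endloop
endfacet
facet normal 0.550 0.508 0.663
outer loop
vertex -1.551 3.802 -0.903
vertex -1.524 3.191 -0.457
vertex -0.99 3.299 -0.983
endloop
endfacet
facet normal 0.110 -0.546 0.830
outer loop
vertex -1.524 3.191 -0.457
vertex -2.017 2.684 -0.725
vertex -1.279 2.608 -0.873
endloop
endfacet
facet normal -0.667 -0.745 0.002
outer loop
vertex -2.017 2.684 -0.725
vertex -2.35 2.981 -1.337
vertex -1.789 2.478 -1.417
endloop
endfacet
facet normal -0.708 0.188 -0.680
outer loop
vertex -2.35 2.981 -1.337
vertex -2.061 3.672 -1.447
vertex -1.816 3.089 -1.863
endloop
endfacet
facet normal 0.045 0.961 -0.272
outer loop
vertex -2.061 3.672 -1.447
vertex -1.551 3.802 -0.903
vertex -1.323 3.596 -1.595
endloop
endfacet
facet normal 0.924 -0.382 0.027
outer loop
vertex -1.155 2.858 -1.577
vertex -0.99 3.299 -0.983
vertex -1.279 2.608 -0.873
endloop
endfacet
facet normal 0.459 -0.860 -0.225
outer loop
vertex -1.155 2.858 -1.577
vertex -1.279 2.608 -0.873
vertex -1.789 2.478 -1.417
endloop
endfacet
facet normal 0.145 -0.579 -0.802
outer loop
vertex -1.155 2.858 -1.577
vertex -1.789 2.478 -1.417
vertex -1.816 3.089 -1.863
endloop
endfacet
facet normal 0.417 0.073 -0.906
outer loop
vertex -1.155 2.858 -1.577
vertex -1.816 3.089 -1.863
vertex -1.323 3.596 -1.595
endloop
endfacet
facet normal 0.898 0.195 -0.394
outer loop
vertex -1.155 2.858 -1.577
vertex -1.323 3.596 -1.595
vertex -0.99 3.299 -0.983
endloop
endfacet
facet normal 0.708 -0.188 0.680
outer loop
vertex -1.279 2.608 -0.873
vertex -0.99 3.299 -0.983
vertex -1.524 3.191 -0.457
endloop
endfacet
facet normal -0.045 -0.961 0.272
outer loop
vertex -1.789 2.478 -1.417
vertex -1.279 2.608 -0.873
vertex -2.017 2.684 -0.725
endloop
endfacet
facet normal -0.550 -0.508 -0.663
outer loop
vertex -1.816 3.089 -1.863
vertex -1.789 2.478 -1.417
vertex -2.35 2.981 -1.337
endloop
endfacet
facet normal -0.110 0.546 -0.830
outer loop
vertex -1.323 3.596 -1.595
vertex -1.816 3.089 -1.863
vertex -2.061 3.672 -1.447
endloop
endfacet
facet normal 0.667 0.745 -0.002
outer loop
vertex -0.99 3.299 -0.983
vertex -1.323 3.596 -1.595
vertex -1.551 3.802 -0.903
endloop
endfacet

endsolid


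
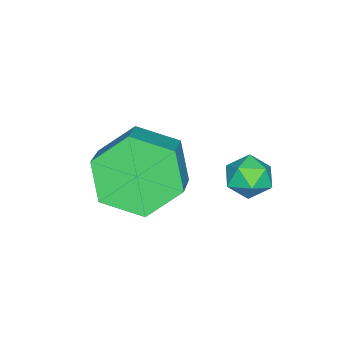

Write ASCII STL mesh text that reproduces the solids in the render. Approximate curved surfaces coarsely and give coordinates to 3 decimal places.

solid 
facet normal -0.944 -0.090 0.317
outer loop
vertex -1.87 -1.422 -2.018
vertex -1.87 -2.029 -2.191
vertex -1.69 -1.867 -1.608
endloop
endfacet
facet normal -0.593 0.402 0.697
outer loop
vertex -1.87 -1.422 -2.018
vertex -1.69 -1.867 -1.608
vertex -1.369 -1.326 -1.647
endloop
endfacet
facet normal -0.356 0.902 0.247
outer loop
vertex -1.87 -1.422 -2.018
vertex -1.369 -1.326 -1.647
vertex -1.351 -1.153 -2.253
endloop
endfacet
facet normal -0.560 0.718 -0.414
outer loop
vertex -1.87 -1.422 -2.018
vertex -1.351 -1.153 -2.253
vertex -1.66 -1.588 -2.59
endloop
endfacet
facet normal -0.923 0.105 -0.370
outer loop
vertex -1.87 -1.422 -2.018
vertex -1.66 -1.588 -2.59
vertex -1.87 -2.029 -2.191
endloop
endfacet
facet normal -0.028 0.088 0.996
outer loop
vertex -1.369 -1.326 -1.647
vertex -1.69 -1.867 -1.608
vertex -1.06 -1.872 -1.59
endloop
endfacet
facet normal -0.594 -0.709 0.380
outer loop
vertex -1.69 -1.867 -1.608
vertex -1.87 -2.029 -2.191
vertex -1.369 -2.307 -1.927
endloop
endfacet
facet normal -0.560 -0.393 -0.729
outer loop
vertex -1.87 -2.029 -2.191
vertex -1.66 -1.588 -2.59
vertex -1.351 -2.134 -2.533
endloop
endfacet
facet normal 0.028 0.600 -0.800
outer loop
vertex -1.66 -1.588 -2.59
vertex -1.351 -1.153 -2.253
vertex -1.03 -1.593 -2.572
endloop
endfacet
facet normal 0.357 0.896 0.266
outer loop
vertex -1.351 -1.153 -2.253
vertex -1.369 -1.326 -1.647
vertex -0.85 -1.431 -1.989
endloop
endfacet
facet normal 0.560 -0.718 0.414
outer loop
vertex -0.85 -2.038 -2.162
vertex -1.06 -1.872 -1.59
vertex -1.369 -2.307 -1.927
endloop
endfacet
facet normal 0.356 -0.902 -0.247
outer loop
vertex -0.85 -2.038 -2.162
vertex -1.369 -2.307 -1.927
vertex -1.351 -2.134 -2.533
endloop
endfacet
facet normal 0.593 -0.402 -0.697
outer loop
vertex -0.85 -2.038 -2.162
vertex -1.351 -2.134 -2.533
vertex -1.03 -1.593 -2.572
endloop
endfacet
facet normal 0.944 0.090 -0.317
outer loop
vertex -0.85 -2.038 -2.162
vertex -1.03 -1.593 -2.572
vertex -0.85 -1.431 -1.989
endloop
endfacet
facet normal 0.923 -0.105 0.370
outer loop
vertex -0.85 -2.038 -2.162
vertex -0.85 -1.431 -1.989
vertex -1.06 -1.872 -1.59
endloop
endfacet
facet normal -0.028 -0.600 0.800
outer loop
vertex -1.369 -2.307 -1.927
vertex -1.06 -1.872 -1.59
vertex -1.69 -1.867 -1.608
endloop
endfacet
facet normal -0.357 -0.896 -0.266
outer loop
vertex -1.351 -2.134 -2.533
vertex -1.369 -2.307 -1.927
vertex -1.87 -2.029 -2.191
endloop
endfacet
facet normal 0.028 -0.088 -0.996
outer loop
vertex -1.03 -1.593 -2.572
vertex -1.351 -2.134 -2.533
vertex -1.66 -1.588 -2.59
endloop
endfacet
facet normal 0.594 0.709 -0.380
outer loop
vertex -0.85 -1.431 -1.989
vertex -1.03 -1.593 -2.572
vertex -1.351 -1.153 -2.253
endloop
endfacet
facet normal 0.560 0.393 0.729
outer loop
vertex -1.06 -1.872 -1.59
vertex -0.85 -1.431 -1.989
vertex -1.369 -1.326 -1.647
endloop
endfacet
facet normal -0.829 -0.300 -0.473
outer loop
vertex 0.331 -4.478 -2.283
vertex -0.27 -3.842 -1.633
vertex 0.122 -3.447 -2.57
endloop
endfacet
facet normal 0.526 -0.127 -0.841
outer loop
vertex 0.331 -4.478 -2.283
vertex 0.122 -3.447 -2.57
vertex 1.392 -4.093 -1.677
endloop
endfacet
facet normal 0.526 -0.128 -0.841
outer loop
vertex 1.392 -4.093 -1.677
vertex 0.122 -3.447 -2.57
vertex 1.182 -3.063 -1.965
endloop
endfacet
facet normal 0.828 0.301 0.473
outer loop
vertex 1.392 -4.093 -1.677
vertex 1.182 -3.063 -1.965
vertex 0.79 -3.458 -1.027
endloop
endfacet
facet normal -0.828 -0.301 -0.473
outer loop
vertex 0.122 -3.447 -2.57
vertex -0.27 -3.842 -1.633
vertex -0.48 -2.812 -1.92
endloop
endfacet
facet normal 0.096 0.755 -0.648
outer loop
vertex 0.122 -3.447 -2.57
vertex -0.48 -2.812 -1.92
vertex 1.182 -3.063 -1.965
endloop
endfacet
facet normal 0.096 0.755 -0.649
outer loop
vertex 1.182 -3.063 -1.965
vertex -0.48 -2.812 -1.92
vertex 0.581 -2.427 -1.315
endloop
endfacet
facet normal 0.829 0.300 0.473
outer loop
vertex 1.182 -3.063 -1.965
vertex 0.581 -2.427 -1.315
vertex 0.79 -3.458 -1.027
endloop
endfacet
facet normal -0.828 -0.301 -0.473
outer loop
vertex -0.48 -2.812 -1.92
vertex -0.27 -3.842 -1.633
vertex -0.872 -3.207 -0.983
endloop
endfacet
facet normal -0.430 0.882 0.192
outer loop
vertex -0.48 -2.812 -1.92
vertex -0.872 -3.207 -0.983
vertex 0.581 -2.427 -1.315
endloop
endfacet
facet normal -0.430 0.882 0.192
outer loop
vertex 0.581 -2.427 -1.315
vertex -0.872 -3.207 -0.983
vertex 0.189 -2.822 -0.377
endloop
endfacet
facet normal 0.829 0.300 0.473
outer loop
vertex 0.581 -2.427 -1.315
vertex 0.189 -2.822 -0.377
vertex 0.79 -3.458 -1.027
endloop
endfacet
facet normal -0.828 -0.301 -0.473
outer loop
vertex -0.872 -3.207 -0.983
vertex -0.27 -3.842 -1.633
vertex -0.662 -4.237 -0.695
endloop
endfacet
facet normal -0.526 0.128 0.841
outer loop
vertex -0.872 -3.207 -0.983
vertex -0.662 -4.237 -0.695
vertex 0.189 -2.822 -0.377
endloop
endfacet
facet normal -0.526 0.127 0.841
outer loop
vertex 0.189 -2.822 -0.377
vertex -0.662 -4.237 -0.695
vertex 0.398 -3.853 -0.09
endloop
endfacet
facet normal 0.829 0.300 0.473
outer loop
vertex 0.189 -2.822 -0.377
vertex 0.398 -3.853 -0.09
vertex 0.79 -3.458 -1.027
endloop
endfacet
facet normal -0.829 -0.300 -0.473
outer loop
vertex -0.662 -4.237 -0.695
vertex -0.27 -3.842 -1.633
vertex -0.061 -4.873 -1.345
endloop
endfacet
facet normal -0.097 -0.755 0.649
outer loop
vertex -0.662 -4.237 -0.695
vertex -0.061 -4.873 -1.345
vertex 0.398 -3.853 -0.09
endloop
endfacet
facet normal -0.096 -0.755 0.649
outer loop
vertex 0.398 -3.853 -0.09
vertex -0.061 -4.873 -1.345
vertex 1.0 -4.488 -0.74
endloop
endfacet
facet normal 0.828 0.301 0.473
outer loop
vertex 0.398 -3.853 -0.09
vertex 1.0 -4.488 -0.74
vertex 0.79 -3.458 -1.027
endloop
endfacet
facet normal -0.829 -0.300 -0.473
outer loop
vertex -0.061 -4.873 -1.345
vertex -0.27 -3.842 -1.633
vertex 0.331 -4.478 -2.283
endloop
endfacet
facet normal 0.430 -0.882 -0.192
outer loop
vertex -0.061 -4.873 -1.345
vertex 0.331 -4.478 -2.283
vertex 1.0 -4.488 -0.74
endloop
endfacet
facet normal 0.430 -0.882 -0.192
outer loop
vertex 1.0 -4.488 -0.74
vertex 0.331 -4.478 -2.283
vertex 1.392 -4.093 -1.677
endloop
endfacet
facet normal 0.828 0.301 0.473
outer loop
vertex 1.0 -4.488 -0.74
vertex 1.392 -4.093 -1.677
vertex 0.79 -3.458 -1.027
endloop
endfacet

endsolid


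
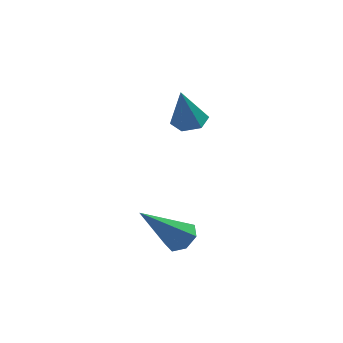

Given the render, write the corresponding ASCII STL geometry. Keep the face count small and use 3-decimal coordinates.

solid 
facet normal 0.156 0.267 -0.951
outer loop
vertex 1.882 1.131 1.231
vertex 1.485 1.577 1.291
vertex 2.064 1.673 1.413
endloop
endfacet
facet normal 0.834 -0.406 0.373
outer loop
vertex 1.882 1.131 1.231
vertex 2.064 1.673 1.413
vertex 1.255 1.183 2.689
endloop
endfacet
facet normal 0.156 0.269 -0.951
outer loop
vertex 2.064 1.673 1.413
vertex 1.485 1.577 1.291
vertex 1.667 2.119 1.474
endloop
endfacet
facet normal 0.640 0.488 0.593
outer loop
vertex 2.064 1.673 1.413
vertex 1.667 2.119 1.474
vertex 1.255 1.183 2.689
endloop
endfacet
facet normal 0.155 0.269 -0.951
outer loop
vertex 1.667 2.119 1.474
vertex 1.485 1.577 1.291
vertex 1.087 2.023 1.352
endloop
endfacet
facet normal -0.247 0.806 0.538
outer loop
vertex 1.667 2.119 1.474
vertex 1.087 2.023 1.352
vertex 1.255 1.183 2.689
endloop
endfacet
facet normal 0.155 0.269 -0.951
outer loop
vertex 1.087 2.023 1.352
vertex 1.485 1.577 1.291
vertex 0.905 1.481 1.169
endloop
endfacet
facet normal -0.938 0.227 0.261
outer loop
vertex 1.087 2.023 1.352
vertex 0.905 1.481 1.169
vertex 1.255 1.183 2.689
endloop
endfacet
facet normal 0.156 0.267 -0.951
outer loop
vertex 0.905 1.481 1.169
vertex 1.485 1.577 1.291
vertex 1.302 1.035 1.109
endloop
endfacet
facet normal -0.744 -0.667 0.040
outer loop
vertex 0.905 1.481 1.169
vertex 1.302 1.035 1.109
vertex 1.255 1.183 2.689
endloop
endfacet
facet normal 0.156 0.267 -0.951
outer loop
vertex 1.302 1.035 1.109
vertex 1.485 1.577 1.291
vertex 1.882 1.131 1.231
endloop
endfacet
facet normal 0.143 -0.985 0.097
outer loop
vertex 1.302 1.035 1.109
vertex 1.882 1.131 1.231
vertex 1.255 1.183 2.689
endloop
endfacet
facet normal 0.555 0.395 -0.732
outer loop
vertex 1.922 -1.335 -1.464
vertex 1.54 -1.539 -1.864
vertex 1.538 -1.019 -1.585
endloop
endfacet
facet normal 0.202 0.555 0.807
outer loop
vertex 1.922 -1.335 -1.464
vertex 1.538 -1.019 -1.585
vertex 0.44 -2.321 -0.416
endloop
endfacet
facet normal 0.556 0.395 -0.732
outer loop
vertex 1.538 -1.019 -1.585
vertex 1.54 -1.539 -1.864
vertex 1.155 -1.095 -1.917
endloop
endfacet
facet normal -0.496 0.773 0.395
outer loop
vertex 1.538 -1.019 -1.585
vertex 1.155 -1.095 -1.917
vertex 0.44 -2.321 -0.416
endloop
endfacet
facet normal 0.556 0.395 -0.731
outer loop
vertex 1.155 -1.095 -1.917
vertex 1.54 -1.539 -1.864
vertex 1.062 -1.505 -2.209
endloop
endfacet
facet normal -0.928 0.332 -0.171
outer loop
vertex 1.155 -1.095 -1.917
vertex 1.062 -1.505 -2.209
vertex 0.44 -2.321 -0.416
endloop
endfacet
facet normal 0.556 0.394 -0.732
outer loop
vertex 1.062 -1.505 -2.209
vertex 1.54 -1.539 -1.864
vertex 1.329 -1.941 -2.241
endloop
endfacet
facet normal -0.769 -0.437 -0.466
outer loop
vertex 1.062 -1.505 -2.209
vertex 1.329 -1.941 -2.241
vertex 0.44 -2.321 -0.416
endloop
endfacet
facet normal 0.555 0.395 -0.732
outer loop
vertex 1.329 -1.941 -2.241
vertex 1.54 -1.539 -1.864
vertex 1.755 -2.074 -1.99
endloop
endfacet
facet normal -0.140 -0.953 -0.267
outer loop
vertex 1.329 -1.941 -2.241
vertex 1.755 -2.074 -1.99
vertex 0.44 -2.321 -0.416
endloop
endfacet
facet normal 0.556 0.396 -0.731
outer loop
vertex 1.755 -2.074 -1.99
vertex 1.54 -1.539 -1.864
vertex 2.019 -1.805 -1.644
endloop
endfacet
facet normal 0.485 -0.830 0.275
outer loop
vertex 1.755 -2.074 -1.99
vertex 2.019 -1.805 -1.644
vertex 0.44 -2.321 -0.416
endloop
endfacet
facet normal 0.555 0.395 -0.732
outer loop
vertex 2.019 -1.805 -1.644
vertex 1.54 -1.539 -1.864
vertex 1.922 -1.335 -1.464
endloop
endfacet
facet normal 0.638 -0.157 0.754
outer loop
vertex 2.019 -1.805 -1.644
vertex 1.922 -1.335 -1.464
vertex 0.44 -2.321 -0.416
endloop
endfacet

endsolid


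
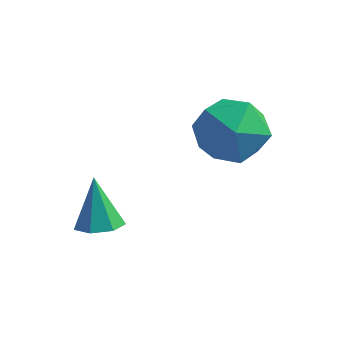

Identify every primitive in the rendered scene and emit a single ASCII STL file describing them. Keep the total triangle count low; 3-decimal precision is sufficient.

solid 
facet normal 0.227 -0.268 -0.936
outer loop
vertex 0.79 -1.835 -4.31
vertex 0.315 -2.039 -4.367
vertex 0.474 -1.554 -4.467
endloop
endfacet
facet normal 0.546 0.782 0.301
outer loop
vertex 0.79 -1.835 -4.31
vertex 0.474 -1.554 -4.467
vertex 0.045 -1.721 -3.253
endloop
endfacet
facet normal 0.227 -0.268 -0.936
outer loop
vertex 0.474 -1.554 -4.467
vertex 0.315 -2.039 -4.367
vertex 0.038 -1.637 -4.549
endloop
endfacet
facet normal -0.198 0.978 0.064
outer loop
vertex 0.474 -1.554 -4.467
vertex 0.038 -1.637 -4.549
vertex 0.045 -1.721 -3.253
endloop
endfacet
facet normal 0.227 -0.267 -0.936
outer loop
vertex 0.038 -1.637 -4.549
vertex 0.315 -2.039 -4.367
vertex -0.189 -2.023 -4.494
endloop
endfacet
facet normal -0.859 0.511 0.038
outer loop
vertex 0.038 -1.637 -4.549
vertex -0.189 -2.023 -4.494
vertex 0.045 -1.721 -3.253
endloop
endfacet
facet normal 0.228 -0.266 -0.937
outer loop
vertex -0.189 -2.023 -4.494
vertex 0.315 -2.039 -4.367
vertex -0.037 -2.421 -4.344
endloop
endfacet
facet normal -0.933 -0.266 0.241
outer loop
vertex -0.189 -2.023 -4.494
vertex -0.037 -2.421 -4.344
vertex 0.045 -1.721 -3.253
endloop
endfacet
facet normal 0.227 -0.266 -0.937
outer loop
vertex -0.037 -2.421 -4.344
vertex 0.315 -2.039 -4.367
vertex 0.38 -2.53 -4.212
endloop
endfacet
facet normal -0.367 -0.770 0.522
outer loop
vertex -0.037 -2.421 -4.344
vertex 0.38 -2.53 -4.212
vertex 0.045 -1.721 -3.253
endloop
endfacet
facet normal 0.226 -0.266 -0.937
outer loop
vertex 0.38 -2.53 -4.212
vertex 0.315 -2.039 -4.367
vertex 0.748 -2.27 -4.197
endloop
endfacet
facet normal 0.411 -0.621 0.667
outer loop
vertex 0.38 -2.53 -4.212
vertex 0.748 -2.27 -4.197
vertex 0.045 -1.721 -3.253
endloop
endfacet
facet normal 0.226 -0.265 -0.937
outer loop
vertex 0.748 -2.27 -4.197
vertex 0.315 -2.039 -4.367
vertex 0.79 -1.835 -4.31
endloop
endfacet
facet normal 0.819 0.069 0.570
outer loop
vertex 0.748 -2.27 -4.197
vertex 0.79 -1.835 -4.31
vertex 0.045 -1.721 -3.253
endloop
endfacet
facet normal 0.218 0.821 -0.528
outer loop
vertex 2.68 0.162 -2.885
vertex 1.882 0.494 -2.699
vertex 2.565 0.657 -2.163
endloop
endfacet
facet normal 0.808 0.538 -0.241
outer loop
vertex 2.68 0.162 -2.885
vertex 2.565 0.657 -2.163
vertex 3.062 -0.071 -2.124
endloop
endfacet
facet normal 0.869 -0.132 -0.477
outer loop
vertex 2.68 0.162 -2.885
vertex 3.062 -0.071 -2.124
vertex 2.687 -0.685 -2.637
endloop
endfacet
facet normal 0.317 -0.264 -0.911
outer loop
vertex 2.68 0.162 -2.885
vertex 2.687 -0.685 -2.637
vertex 1.958 -0.336 -2.992
endloop
endfacet
facet normal -0.084 0.325 -0.942
outer loop
vertex 2.68 0.162 -2.885
vertex 1.958 -0.336 -2.992
vertex 1.882 0.494 -2.699
endloop
endfacet
facet normal 0.719 0.516 0.467
outer loop
vertex 3.062 -0.071 -2.124
vertex 2.565 0.657 -2.163
vertex 2.502 0.116 -1.468
endloop
endfacet
facet normal -0.234 0.972 0.003
outer loop
vertex 2.565 0.657 -2.163
vertex 1.882 0.494 -2.699
vertex 1.773 0.465 -1.823
endloop
endfacet
facet normal -0.725 0.169 -0.667
outer loop
vertex 1.882 0.494 -2.699
vertex 1.958 -0.336 -2.992
vertex 1.398 -0.149 -2.336
endloop
endfacet
facet normal -0.075 -0.784 -0.617
outer loop
vertex 1.958 -0.336 -2.992
vertex 2.687 -0.685 -2.637
vertex 1.895 -0.877 -2.297
endloop
endfacet
facet normal 0.818 -0.569 0.083
outer loop
vertex 2.687 -0.685 -2.637
vertex 3.062 -0.071 -2.124
vertex 2.578 -0.714 -1.761
endloop
endfacet
facet normal -0.317 0.264 0.911
outer loop
vertex 1.78 -0.382 -1.575
vertex 2.502 0.116 -1.468
vertex 1.773 0.465 -1.823
endloop
endfacet
facet normal -0.869 0.132 0.477
outer loop
vertex 1.78 -0.382 -1.575
vertex 1.773 0.465 -1.823
vertex 1.398 -0.149 -2.336
endloop
endfacet
facet normal -0.808 -0.538 0.241
outer loop
vertex 1.78 -0.382 -1.575
vertex 1.398 -0.149 -2.336
vertex 1.895 -0.877 -2.297
endloop
endfacet
facet normal -0.218 -0.821 0.528
outer loop
vertex 1.78 -0.382 -1.575
vertex 1.895 -0.877 -2.297
vertex 2.578 -0.714 -1.761
endloop
endfacet
facet normal 0.084 -0.325 0.942
outer loop
vertex 1.78 -0.382 -1.575
vertex 2.578 -0.714 -1.761
vertex 2.502 0.116 -1.468
endloop
endfacet
facet normal 0.075 0.784 0.617
outer loop
vertex 1.773 0.465 -1.823
vertex 2.502 0.116 -1.468
vertex 2.565 0.657 -2.163
endloop
endfacet
facet normal -0.818 0.569 -0.083
outer loop
vertex 1.398 -0.149 -2.336
vertex 1.773 0.465 -1.823
vertex 1.882 0.494 -2.699
endloop
endfacet
facet normal -0.719 -0.516 -0.467
outer loop
vertex 1.895 -0.877 -2.297
vertex 1.398 -0.149 -2.336
vertex 1.958 -0.336 -2.992
endloop
endfacet
facet normal 0.234 -0.972 -0.003
outer loop
vertex 2.578 -0.714 -1.761
vertex 1.895 -0.877 -2.297
vertex 2.687 -0.685 -2.637
endloop
endfacet
facet normal 0.725 -0.169 0.667
outer loop
vertex 2.502 0.116 -1.468
vertex 2.578 -0.714 -1.761
vertex 3.062 -0.071 -2.124
endloop
endfacet

endsolid


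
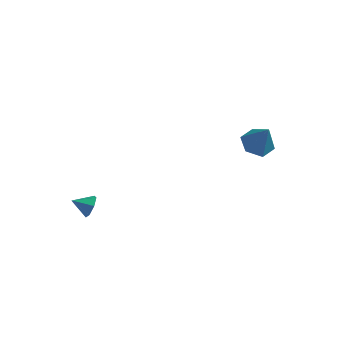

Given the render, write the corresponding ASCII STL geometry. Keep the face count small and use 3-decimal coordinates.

solid 
facet normal -0.376 0.146 -0.915
outer loop
vertex 4.181 2.919 2.694
vertex 3.656 3.626 3.023
vertex 4.52 3.796 2.695
endloop
endfacet
facet normal 0.932 -0.360 0.026
outer loop
vertex 4.181 2.919 2.694
vertex 4.52 3.796 2.695
vertex 4.304 3.374 4.597
endloop
endfacet
facet normal -0.376 0.146 -0.915
outer loop
vertex 4.52 3.796 2.695
vertex 3.656 3.626 3.023
vertex 3.994 4.503 3.024
endloop
endfacet
facet normal 0.829 0.519 0.209
outer loop
vertex 4.52 3.796 2.695
vertex 3.994 4.503 3.024
vertex 4.304 3.374 4.597
endloop
endfacet
facet normal -0.377 0.146 -0.914
outer loop
vertex 3.994 4.503 3.024
vertex 3.656 3.626 3.023
vertex 3.13 4.332 3.353
endloop
endfacet
facet normal 0.057 0.816 0.575
outer loop
vertex 3.994 4.503 3.024
vertex 3.13 4.332 3.353
vertex 4.304 3.374 4.597
endloop
endfacet
facet normal -0.377 0.146 -0.914
outer loop
vertex 3.13 4.332 3.353
vertex 3.656 3.626 3.023
vertex 2.792 3.455 3.352
endloop
endfacet
facet normal -0.610 0.234 0.757
outer loop
vertex 3.13 4.332 3.353
vertex 2.792 3.455 3.352
vertex 4.304 3.374 4.597
endloop
endfacet
facet normal -0.377 0.145 -0.915
outer loop
vertex 2.792 3.455 3.352
vertex 3.656 3.626 3.023
vertex 3.318 2.749 3.023
endloop
endfacet
facet normal -0.506 -0.644 0.573
outer loop
vertex 2.792 3.455 3.352
vertex 3.318 2.749 3.023
vertex 4.304 3.374 4.597
endloop
endfacet
facet normal -0.377 0.145 -0.915
outer loop
vertex 3.318 2.749 3.023
vertex 3.656 3.626 3.023
vertex 4.181 2.919 2.694
endloop
endfacet
facet normal 0.265 -0.942 0.208
outer loop
vertex 3.318 2.749 3.023
vertex 4.181 2.919 2.694
vertex 4.304 3.374 4.597
endloop
endfacet
facet normal 0.874 0.267 -0.407
outer loop
vertex -2.284 -3.536 2.391
vertex -2.61 -3.202 1.91
vertex -2.401 -2.978 2.506
endloop
endfacet
facet normal -0.059 -0.213 0.975
outer loop
vertex -2.284 -3.536 2.391
vertex -2.401 -2.978 2.506
vertex -3.51 -3.478 2.33
endloop
endfacet
facet normal 0.873 0.268 -0.407
outer loop
vertex -2.401 -2.978 2.506
vertex -2.61 -3.202 1.91
vertex -2.676 -2.589 2.172
endloop
endfacet
facet normal -0.339 0.463 0.819
outer loop
vertex -2.401 -2.978 2.506
vertex -2.676 -2.589 2.172
vertex -3.51 -3.478 2.33
endloop
endfacet
facet normal 0.873 0.268 -0.407
outer loop
vertex -2.676 -2.589 2.172
vertex -2.61 -3.202 1.91
vertex -2.901 -2.662 1.641
endloop
endfacet
facet normal -0.696 0.689 0.200
outer loop
vertex -2.676 -2.589 2.172
vertex -2.901 -2.662 1.641
vertex -3.51 -3.478 2.33
endloop
endfacet
facet normal 0.873 0.268 -0.407
outer loop
vertex -2.901 -2.662 1.641
vertex -2.61 -3.202 1.91
vertex -2.907 -3.142 1.313
endloop
endfacet
facet normal -0.862 0.294 -0.414
outer loop
vertex -2.901 -2.662 1.641
vertex -2.907 -3.142 1.313
vertex -3.51 -3.478 2.33
endloop
endfacet
facet normal 0.873 0.266 -0.408
outer loop
vertex -2.907 -3.142 1.313
vertex -2.61 -3.202 1.91
vertex -2.69 -3.667 1.435
endloop
endfacet
facet normal -0.711 -0.424 -0.561
outer loop
vertex -2.907 -3.142 1.313
vertex -2.69 -3.667 1.435
vertex -3.51 -3.478 2.33
endloop
endfacet
facet normal 0.873 0.267 -0.408
outer loop
vertex -2.69 -3.667 1.435
vertex -2.61 -3.202 1.91
vertex -2.412 -3.842 1.915
endloop
endfacet
facet normal -0.356 -0.925 -0.131
outer loop
vertex -2.69 -3.667 1.435
vertex -2.412 -3.842 1.915
vertex -3.51 -3.478 2.33
endloop
endfacet
facet normal 0.874 0.267 -0.407
outer loop
vertex -2.412 -3.842 1.915
vertex -2.61 -3.202 1.91
vertex -2.284 -3.536 2.391
endloop
endfacet
facet normal -0.067 -0.831 0.552
outer loop
vertex -2.412 -3.842 1.915
vertex -2.284 -3.536 2.391
vertex -3.51 -3.478 2.33
endloop
endfacet

endsolid


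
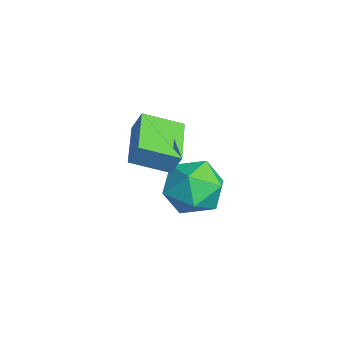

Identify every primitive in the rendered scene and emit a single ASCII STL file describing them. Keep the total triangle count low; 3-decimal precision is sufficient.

solid 
facet normal -0.944 0.285 0.165
outer loop
vertex -2.601 -3.523 1.26
vertex -2.299 -2.211 0.721
vertex -2.833 -3.811 0.428
endloop
endfacet
facet normal -0.208 -0.905 0.371
outer loop
vertex -1.181 -4.309 0.139
vertex -2.601 -3.523 1.26
vertex -2.833 -3.811 0.428
endloop
endfacet
facet normal -0.944 0.285 0.166
outer loop
vertex -2.833 -3.811 0.428
vertex -2.299 -2.211 0.721
vertex -2.532 -2.499 -0.11
endloop
endfacet
facet normal -0.255 -0.316 -0.914
outer loop
vertex -2.532 -2.499 -0.11
vertex -1.181 -4.309 0.139
vertex -2.833 -3.811 0.428
endloop
endfacet
facet normal 0.255 0.317 0.914
outer loop
vertex -2.601 -3.523 1.26
vertex -0.647 -2.709 0.432
vertex -2.299 -2.211 0.721
endloop
endfacet
facet normal -0.207 -0.905 0.372
outer loop
vertex -0.948 -4.021 0.97
vertex -2.601 -3.523 1.26
vertex -1.181 -4.309 0.139
endloop
endfacet
facet normal 0.256 0.316 0.914
outer loop
vertex -0.948 -4.021 0.97
vertex -0.647 -2.709 0.432
vertex -2.601 -3.523 1.26
endloop
endfacet
facet normal 0.208 0.905 -0.372
outer loop
vertex -2.299 -2.211 0.721
vertex -0.647 -2.709 0.432
vertex -2.532 -2.499 -0.11
endloop
endfacet
facet normal -0.256 -0.316 -0.914
outer loop
vertex -0.879 -2.997 -0.4
vertex -1.181 -4.309 0.139
vertex -2.532 -2.499 -0.11
endloop
endfacet
facet normal 0.208 0.905 -0.371
outer loop
vertex -2.532 -2.499 -0.11
vertex -0.647 -2.709 0.432
vertex -0.879 -2.997 -0.4
endloop
endfacet
facet normal 0.944 -0.285 -0.166
outer loop
vertex -0.879 -2.997 -0.4
vertex -0.948 -4.021 0.97
vertex -1.181 -4.309 0.139
endloop
endfacet
facet normal 0.944 -0.284 -0.165
outer loop
vertex -0.647 -2.709 0.432
vertex -0.948 -4.021 0.97
vertex -0.879 -2.997 -0.4
endloop
endfacet
facet normal 0.017 0.886 0.463
outer loop
vertex -3.299 -0.623 -3.265
vertex -3.404 -1.179 -2.197
vertex -2.309 -0.959 -2.658
endloop
endfacet
facet normal 0.395 0.908 -0.142
outer loop
vertex -3.299 -0.623 -3.265
vertex -2.309 -0.959 -2.658
vertex -2.368 -1.12 -3.855
endloop
endfacet
facet normal -0.040 0.733 -0.680
outer loop
vertex -3.299 -0.623 -3.265
vertex -2.368 -1.12 -3.855
vertex -3.501 -1.439 -4.133
endloop
endfacet
facet normal -0.686 0.603 -0.407
outer loop
vertex -3.299 -0.623 -3.265
vertex -3.501 -1.439 -4.133
vertex -4.141 -1.476 -3.108
endloop
endfacet
facet normal -0.651 0.698 0.299
outer loop
vertex -3.299 -0.623 -3.265
vertex -4.141 -1.476 -3.108
vertex -3.404 -1.179 -2.197
endloop
endfacet
facet normal 0.906 0.411 -0.100
outer loop
vertex -2.368 -1.12 -3.855
vertex -2.309 -0.959 -2.658
vertex -1.899 -1.984 -3.152
endloop
endfacet
facet normal 0.294 0.376 0.879
outer loop
vertex -2.309 -0.959 -2.658
vertex -3.404 -1.179 -2.197
vertex -2.539 -2.021 -2.127
endloop
endfacet
facet normal -0.787 0.072 0.613
outer loop
vertex -3.404 -1.179 -2.197
vertex -4.141 -1.476 -3.108
vertex -3.672 -2.34 -2.405
endloop
endfacet
facet normal -0.844 -0.082 -0.530
outer loop
vertex -4.141 -1.476 -3.108
vertex -3.501 -1.439 -4.133
vertex -3.731 -2.501 -3.602
endloop
endfacet
facet normal 0.202 0.127 -0.971
outer loop
vertex -3.501 -1.439 -4.133
vertex -2.368 -1.12 -3.855
vertex -2.636 -2.281 -4.063
endloop
endfacet
facet normal 0.686 -0.603 0.407
outer loop
vertex -2.741 -2.837 -2.995
vertex -1.899 -1.984 -3.152
vertex -2.539 -2.021 -2.127
endloop
endfacet
facet normal 0.040 -0.733 0.680
outer loop
vertex -2.741 -2.837 -2.995
vertex -2.539 -2.021 -2.127
vertex -3.672 -2.34 -2.405
endloop
endfacet
facet normal -0.395 -0.908 0.142
outer loop
vertex -2.741 -2.837 -2.995
vertex -3.672 -2.34 -2.405
vertex -3.731 -2.501 -3.602
endloop
endfacet
facet normal -0.017 -0.886 -0.463
outer loop
vertex -2.741 -2.837 -2.995
vertex -3.731 -2.501 -3.602
vertex -2.636 -2.281 -4.063
endloop
endfacet
facet normal 0.651 -0.698 -0.299
outer loop
vertex -2.741 -2.837 -2.995
vertex -2.636 -2.281 -4.063
vertex -1.899 -1.984 -3.152
endloop
endfacet
facet normal 0.844 0.082 0.530
outer loop
vertex -2.539 -2.021 -2.127
vertex -1.899 -1.984 -3.152
vertex -2.309 -0.959 -2.658
endloop
endfacet
facet normal -0.202 -0.127 0.971
outer loop
vertex -3.672 -2.34 -2.405
vertex -2.539 -2.021 -2.127
vertex -3.404 -1.179 -2.197
endloop
endfacet
facet normal -0.906 -0.411 0.100
outer loop
vertex -3.731 -2.501 -3.602
vertex -3.672 -2.34 -2.405
vertex -4.141 -1.476 -3.108
endloop
endfacet
facet normal -0.294 -0.376 -0.879
outer loop
vertex -2.636 -2.281 -4.063
vertex -3.731 -2.501 -3.602
vertex -3.501 -1.439 -4.133
endloop
endfacet
facet normal 0.787 -0.072 -0.613
outer loop
vertex -1.899 -1.984 -3.152
vertex -2.636 -2.281 -4.063
vertex -2.368 -1.12 -3.855
endloop
endfacet

endsolid
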